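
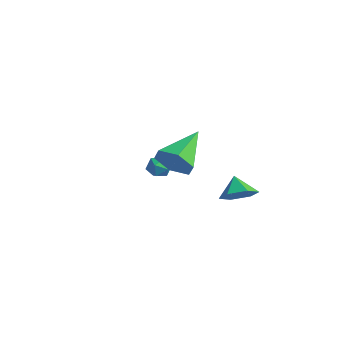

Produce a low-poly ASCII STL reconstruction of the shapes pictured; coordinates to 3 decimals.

solid 
facet normal 0.296 -0.858 -0.419
outer loop
vertex 2.551 -0.734 0.513
vertex 2.166 -1.224 1.244
vertex 1.638 -1.026 0.466
endloop
endfacet
facet normal -0.187 0.697 -0.692
outer loop
vertex 2.551 -0.734 0.513
vertex 1.638 -1.026 0.466
vertex 1.534 0.604 2.136
endloop
endfacet
facet normal 0.296 -0.858 -0.420
outer loop
vertex 1.638 -1.026 0.466
vertex 2.166 -1.224 1.244
vertex 1.253 -1.516 1.196
endloop
endfacet
facet normal -0.915 0.258 -0.309
outer loop
vertex 1.638 -1.026 0.466
vertex 1.253 -1.516 1.196
vertex 1.534 0.604 2.136
endloop
endfacet
facet normal 0.296 -0.858 -0.419
outer loop
vertex 1.253 -1.516 1.196
vertex 2.166 -1.224 1.244
vertex 1.78 -1.714 1.974
endloop
endfacet
facet normal -0.836 -0.126 0.534
outer loop
vertex 1.253 -1.516 1.196
vertex 1.78 -1.714 1.974
vertex 1.534 0.604 2.136
endloop
endfacet
facet normal 0.297 -0.858 -0.419
outer loop
vertex 1.78 -1.714 1.974
vertex 2.166 -1.224 1.244
vertex 2.693 -1.421 2.021
endloop
endfacet
facet normal -0.028 -0.073 0.997
outer loop
vertex 1.78 -1.714 1.974
vertex 2.693 -1.421 2.021
vertex 1.534 0.604 2.136
endloop
endfacet
facet normal 0.297 -0.858 -0.419
outer loop
vertex 2.693 -1.421 2.021
vertex 2.166 -1.224 1.244
vertex 3.079 -0.931 1.291
endloop
endfacet
facet normal 0.699 0.365 0.615
outer loop
vertex 2.693 -1.421 2.021
vertex 3.079 -0.931 1.291
vertex 1.534 0.604 2.136
endloop
endfacet
facet normal 0.297 -0.858 -0.419
outer loop
vertex 3.079 -0.931 1.291
vertex 2.166 -1.224 1.244
vertex 2.551 -0.734 0.513
endloop
endfacet
facet normal 0.620 0.750 -0.230
outer loop
vertex 3.079 -0.931 1.291
vertex 2.551 -0.734 0.513
vertex 1.534 0.604 2.136
endloop
endfacet
facet normal 0.657 -0.297 -0.693
outer loop
vertex 4.042 1.175 -0.499
vertex 3.435 1.244 -1.104
vertex 3.935 1.918 -0.919
endloop
endfacet
facet normal 0.227 0.504 0.833
outer loop
vertex 4.042 1.175 -0.499
vertex 3.935 1.918 -0.919
vertex 2.745 1.556 -0.376
endloop
endfacet
facet normal 0.656 -0.297 -0.694
outer loop
vertex 3.935 1.918 -0.919
vertex 3.435 1.244 -1.104
vertex 3.328 1.987 -1.523
endloop
endfacet
facet normal -0.164 0.948 0.273
outer loop
vertex 3.935 1.918 -0.919
vertex 3.328 1.987 -1.523
vertex 2.745 1.556 -0.376
endloop
endfacet
facet normal 0.656 -0.297 -0.694
outer loop
vertex 3.328 1.987 -1.523
vertex 3.435 1.244 -1.104
vertex 2.827 1.313 -1.709
endloop
endfacet
facet normal -0.771 0.617 -0.160
outer loop
vertex 3.328 1.987 -1.523
vertex 2.827 1.313 -1.709
vertex 2.745 1.556 -0.376
endloop
endfacet
facet normal 0.656 -0.297 -0.693
outer loop
vertex 2.827 1.313 -1.709
vertex 3.435 1.244 -1.104
vertex 2.934 0.57 -1.289
endloop
endfacet
facet normal -0.987 -0.160 -0.032
outer loop
vertex 2.827 1.313 -1.709
vertex 2.934 0.57 -1.289
vertex 2.745 1.556 -0.376
endloop
endfacet
facet normal 0.657 -0.298 -0.693
outer loop
vertex 2.934 0.57 -1.289
vertex 3.435 1.244 -1.104
vertex 3.541 0.501 -0.684
endloop
endfacet
facet normal -0.596 -0.604 0.529
outer loop
vertex 2.934 0.57 -1.289
vertex 3.541 0.501 -0.684
vertex 2.745 1.556 -0.376
endloop
endfacet
facet normal 0.657 -0.298 -0.693
outer loop
vertex 3.541 0.501 -0.684
vertex 3.435 1.244 -1.104
vertex 4.042 1.175 -0.499
endloop
endfacet
facet normal 0.011 -0.272 0.962
outer loop
vertex 3.541 0.501 -0.684
vertex 4.042 1.175 -0.499
vertex 2.745 1.556 -0.376
endloop
endfacet
facet normal -0.810 0.561 -0.172
outer loop
vertex -2.699 2.086 -2.773
vertex -3.068 1.636 -2.504
vertex -2.82 2.105 -2.143
endloop
endfacet
facet normal -0.232 0.970 -0.074
outer loop
vertex -2.699 2.086 -2.773
vertex -2.82 2.105 -2.143
vertex -2.229 2.23 -2.36
endloop
endfacet
facet normal 0.254 0.786 -0.563
outer loop
vertex -2.699 2.086 -2.773
vertex -2.229 2.23 -2.36
vertex -2.113 1.838 -2.855
endloop
endfacet
facet normal -0.023 0.266 -0.964
outer loop
vertex -2.699 2.086 -2.773
vertex -2.113 1.838 -2.855
vertex -2.631 1.471 -2.944
endloop
endfacet
facet normal -0.680 0.126 -0.722
outer loop
vertex -2.699 2.086 -2.773
vertex -2.631 1.471 -2.944
vertex -3.068 1.636 -2.504
endloop
endfacet
facet normal 0.036 0.820 0.571
outer loop
vertex -2.229 2.23 -2.36
vertex -2.82 2.105 -2.143
vertex -2.309 1.869 -1.836
endloop
endfacet
facet normal -0.898 0.159 0.411
outer loop
vertex -2.82 2.105 -2.143
vertex -3.068 1.636 -2.504
vertex -2.827 1.502 -1.925
endloop
endfacet
facet normal -0.688 -0.544 -0.480
outer loop
vertex -3.068 1.636 -2.504
vertex -2.631 1.471 -2.944
vertex -2.711 1.11 -2.42
endloop
endfacet
facet normal 0.375 -0.319 -0.870
outer loop
vertex -2.631 1.471 -2.944
vertex -2.113 1.838 -2.855
vertex -2.12 1.235 -2.637
endloop
endfacet
facet normal 0.823 0.523 -0.221
outer loop
vertex -2.113 1.838 -2.855
vertex -2.229 2.23 -2.36
vertex -1.872 1.704 -2.276
endloop
endfacet
facet normal 0.023 -0.266 0.964
outer loop
vertex -2.241 1.254 -2.007
vertex -2.309 1.869 -1.836
vertex -2.827 1.502 -1.925
endloop
endfacet
facet normal -0.254 -0.786 0.563
outer loop
vertex -2.241 1.254 -2.007
vertex -2.827 1.502 -1.925
vertex -2.711 1.11 -2.42
endloop
endfacet
facet normal 0.232 -0.970 0.074
outer loop
vertex -2.241 1.254 -2.007
vertex -2.711 1.11 -2.42
vertex -2.12 1.235 -2.637
endloop
endfacet
facet normal 0.810 -0.561 0.172
outer loop
vertex -2.241 1.254 -2.007
vertex -2.12 1.235 -2.637
vertex -1.872 1.704 -2.276
endloop
endfacet
facet normal 0.680 -0.126 0.722
outer loop
vertex -2.241 1.254 -2.007
vertex -1.872 1.704 -2.276
vertex -2.309 1.869 -1.836
endloop
endfacet
facet normal -0.375 0.319 0.870
outer loop
vertex -2.827 1.502 -1.925
vertex -2.309 1.869 -1.836
vertex -2.82 2.105 -2.143
endloop
endfacet
facet normal -0.823 -0.523 0.221
outer loop
vertex -2.711 1.11 -2.42
vertex -2.827 1.502 -1.925
vertex -3.068 1.636 -2.504
endloop
endfacet
facet normal -0.036 -0.820 -0.571
outer loop
vertex -2.12 1.235 -2.637
vertex -2.711 1.11 -2.42
vertex -2.631 1.471 -2.944
endloop
endfacet
facet normal 0.898 -0.159 -0.411
outer loop
vertex -1.872 1.704 -2.276
vertex -2.12 1.235 -2.637
vertex -2.113 1.838 -2.855
endloop
endfacet
facet normal 0.688 0.544 0.480
outer loop
vertex -2.309 1.869 -1.836
vertex -1.872 1.704 -2.276
vertex -2.229 2.23 -2.36
endloop
endfacet

endsolid


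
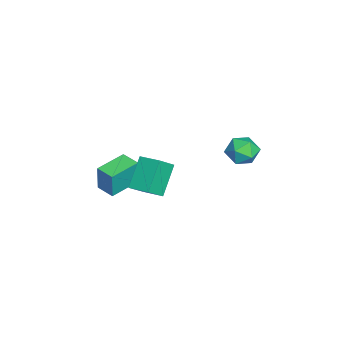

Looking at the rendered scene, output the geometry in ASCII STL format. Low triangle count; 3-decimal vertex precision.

solid 
facet normal -0.523 -0.835 -0.169
outer loop
vertex 1.932 -2.124 2.501
vertex 1.16 -1.461 1.614
vertex 3.152 -2.601 1.083
endloop
endfacet
facet normal 0.572 -0.491 0.657
outer loop
vertex 3.78 -1.599 1.286
vertex 1.932 -2.124 2.501
vertex 3.152 -2.601 1.083
endloop
endfacet
facet normal -0.523 -0.835 -0.169
outer loop
vertex 3.152 -2.601 1.083
vertex 1.16 -1.461 1.614
vertex 2.38 -1.938 0.196
endloop
endfacet
facet normal 0.632 -0.247 -0.735
outer loop
vertex 2.38 -1.938 0.196
vertex 3.78 -1.599 1.286
vertex 3.152 -2.601 1.083
endloop
endfacet
facet normal -0.632 0.247 0.735
outer loop
vertex 1.932 -2.124 2.501
vertex 1.788 -0.459 1.817
vertex 1.16 -1.461 1.614
endloop
endfacet
facet normal 0.572 -0.491 0.657
outer loop
vertex 2.56 -1.122 2.704
vertex 1.932 -2.124 2.501
vertex 3.78 -1.599 1.286
endloop
endfacet
facet normal -0.632 0.247 0.735
outer loop
vertex 2.56 -1.122 2.704
vertex 1.788 -0.459 1.817
vertex 1.932 -2.124 2.501
endloop
endfacet
facet normal -0.572 0.491 -0.657
outer loop
vertex 1.16 -1.461 1.614
vertex 1.788 -0.459 1.817
vertex 2.38 -1.938 0.196
endloop
endfacet
facet normal 0.632 -0.247 -0.735
outer loop
vertex 3.008 -0.936 0.399
vertex 3.78 -1.599 1.286
vertex 2.38 -1.938 0.196
endloop
endfacet
facet normal -0.572 0.491 -0.657
outer loop
vertex 2.38 -1.938 0.196
vertex 1.788 -0.459 1.817
vertex 3.008 -0.936 0.399
endloop
endfacet
facet normal 0.523 0.835 0.169
outer loop
vertex 3.008 -0.936 0.399
vertex 2.56 -1.122 2.704
vertex 3.78 -1.599 1.286
endloop
endfacet
facet normal 0.523 0.835 0.169
outer loop
vertex 1.788 -0.459 1.817
vertex 2.56 -1.122 2.704
vertex 3.008 -0.936 0.399
endloop
endfacet
facet normal 0.411 0.864 -0.289
outer loop
vertex 2.322 3.321 2.528
vertex 2.002 3.733 3.305
vertex 2.847 3.33 3.302
endloop
endfacet
facet normal 0.785 0.310 -0.536
outer loop
vertex 2.322 3.321 2.528
vertex 2.847 3.33 3.302
vertex 2.797 2.555 2.781
endloop
endfacet
facet normal 0.348 -0.093 -0.933
outer loop
vertex 2.322 3.321 2.528
vertex 2.797 2.555 2.781
vertex 1.92 2.478 2.462
endloop
endfacet
facet normal -0.296 0.214 -0.931
outer loop
vertex 2.322 3.321 2.528
vertex 1.92 2.478 2.462
vertex 1.43 3.206 2.785
endloop
endfacet
facet normal -0.258 0.806 -0.533
outer loop
vertex 2.322 3.321 2.528
vertex 1.43 3.206 2.785
vertex 2.002 3.733 3.305
endloop
endfacet
facet normal 0.997 -0.080 0.024
outer loop
vertex 2.797 2.555 2.781
vertex 2.847 3.33 3.302
vertex 2.77 2.494 3.715
endloop
endfacet
facet normal 0.392 0.818 0.422
outer loop
vertex 2.847 3.33 3.302
vertex 2.002 3.733 3.305
vertex 2.28 3.222 4.038
endloop
endfacet
facet normal -0.691 0.723 0.027
outer loop
vertex 2.002 3.733 3.305
vertex 1.43 3.206 2.785
vertex 1.403 3.145 3.719
endloop
endfacet
facet normal -0.753 -0.234 -0.615
outer loop
vertex 1.43 3.206 2.785
vertex 1.92 2.478 2.462
vertex 1.353 2.37 3.198
endloop
endfacet
facet normal 0.289 -0.730 -0.619
outer loop
vertex 1.92 2.478 2.462
vertex 2.797 2.555 2.781
vertex 2.198 1.967 3.195
endloop
endfacet
facet normal 0.296 -0.214 0.931
outer loop
vertex 1.878 2.379 3.972
vertex 2.77 2.494 3.715
vertex 2.28 3.222 4.038
endloop
endfacet
facet normal -0.348 0.093 0.933
outer loop
vertex 1.878 2.379 3.972
vertex 2.28 3.222 4.038
vertex 1.403 3.145 3.719
endloop
endfacet
facet normal -0.785 -0.310 0.536
outer loop
vertex 1.878 2.379 3.972
vertex 1.403 3.145 3.719
vertex 1.353 2.37 3.198
endloop
endfacet
facet normal -0.411 -0.864 0.289
outer loop
vertex 1.878 2.379 3.972
vertex 1.353 2.37 3.198
vertex 2.198 1.967 3.195
endloop
endfacet
facet normal 0.258 -0.806 0.533
outer loop
vertex 1.878 2.379 3.972
vertex 2.198 1.967 3.195
vertex 2.77 2.494 3.715
endloop
endfacet
facet normal 0.753 0.234 0.615
outer loop
vertex 2.28 3.222 4.038
vertex 2.77 2.494 3.715
vertex 2.847 3.33 3.302
endloop
endfacet
facet normal -0.289 0.730 0.619
outer loop
vertex 1.403 3.145 3.719
vertex 2.28 3.222 4.038
vertex 2.002 3.733 3.305
endloop
endfacet
facet normal -0.997 0.080 -0.024
outer loop
vertex 1.353 2.37 3.198
vertex 1.403 3.145 3.719
vertex 1.43 3.206 2.785
endloop
endfacet
facet normal -0.392 -0.818 -0.422
outer loop
vertex 2.198 1.967 3.195
vertex 1.353 2.37 3.198
vertex 1.92 2.478 2.462
endloop
endfacet
facet normal 0.691 -0.723 -0.027
outer loop
vertex 2.77 2.494 3.715
vertex 2.198 1.967 3.195
vertex 2.797 2.555 2.781
endloop
endfacet
facet normal -0.739 0.669 0.075
outer loop
vertex -3.409 -3.392 -1.432
vertex -2.678 -2.575 -1.519
vertex -3.589 -3.406 -3.082
endloop
endfacet
facet normal -0.665 -0.743 0.079
outer loop
vertex -2.222 -4.645 -3.221
vertex -3.409 -3.392 -1.432
vertex -3.589 -3.406 -3.082
endloop
endfacet
facet normal -0.739 0.669 0.075
outer loop
vertex -3.589 -3.406 -3.082
vertex -2.678 -2.575 -1.519
vertex -2.858 -2.589 -3.169
endloop
endfacet
facet normal -0.109 -0.009 -0.994
outer loop
vertex -2.858 -2.589 -3.169
vertex -2.222 -4.645 -3.221
vertex -3.589 -3.406 -3.082
endloop
endfacet
facet normal 0.109 0.009 0.994
outer loop
vertex -3.409 -3.392 -1.432
vertex -1.311 -3.814 -1.658
vertex -2.678 -2.575 -1.519
endloop
endfacet
facet normal -0.665 -0.743 0.079
outer loop
vertex -2.042 -4.631 -1.571
vertex -3.409 -3.392 -1.432
vertex -2.222 -4.645 -3.221
endloop
endfacet
facet normal 0.109 0.009 0.994
outer loop
vertex -2.042 -4.631 -1.571
vertex -1.311 -3.814 -1.658
vertex -3.409 -3.392 -1.432
endloop
endfacet
facet normal 0.665 0.743 -0.079
outer loop
vertex -2.678 -2.575 -1.519
vertex -1.311 -3.814 -1.658
vertex -2.858 -2.589 -3.169
endloop
endfacet
facet normal -0.109 -0.009 -0.994
outer loop
vertex -1.491 -3.828 -3.308
vertex -2.222 -4.645 -3.221
vertex -2.858 -2.589 -3.169
endloop
endfacet
facet normal 0.665 0.743 -0.079
outer loop
vertex -2.858 -2.589 -3.169
vertex -1.311 -3.814 -1.658
vertex -1.491 -3.828 -3.308
endloop
endfacet
facet normal 0.739 -0.669 -0.075
outer loop
vertex -1.491 -3.828 -3.308
vertex -2.042 -4.631 -1.571
vertex -2.222 -4.645 -3.221
endloop
endfacet
facet normal 0.739 -0.669 -0.075
outer loop
vertex -1.311 -3.814 -1.658
vertex -2.042 -4.631 -1.571
vertex -1.491 -3.828 -3.308
endloop
endfacet

endsolid


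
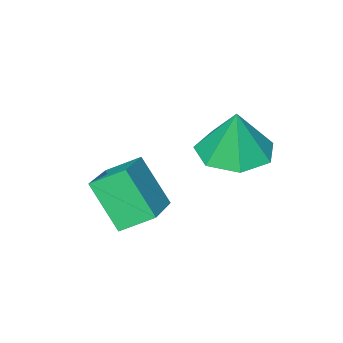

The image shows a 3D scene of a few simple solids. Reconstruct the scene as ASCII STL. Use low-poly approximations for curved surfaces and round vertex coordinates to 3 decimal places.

solid 
facet normal -0.642 0.587 0.493
outer loop
vertex -0.052 -2.65 1.315
vertex 1.338 -1.603 1.879
vertex -0.225 -1.671 -0.077
endloop
endfacet
facet normal -0.760 -0.573 -0.308
outer loop
vertex 0.482 -2.317 -0.619
vertex -0.052 -2.65 1.315
vertex -0.225 -1.671 -0.077
endloop
endfacet
facet normal -0.642 0.588 0.493
outer loop
vertex -0.225 -1.671 -0.077
vertex 1.338 -1.603 1.879
vertex 1.166 -0.624 0.487
endloop
endfacet
facet normal -0.101 0.572 -0.814
outer loop
vertex 1.166 -0.624 0.487
vertex 0.482 -2.317 -0.619
vertex -0.225 -1.671 -0.077
endloop
endfacet
facet normal 0.101 -0.572 0.814
outer loop
vertex -0.052 -2.65 1.315
vertex 2.045 -2.249 1.337
vertex 1.338 -1.603 1.879
endloop
endfacet
facet normal -0.760 -0.572 -0.308
outer loop
vertex 0.654 -3.296 0.773
vertex -0.052 -2.65 1.315
vertex 0.482 -2.317 -0.619
endloop
endfacet
facet normal 0.101 -0.572 0.814
outer loop
vertex 0.654 -3.296 0.773
vertex 2.045 -2.249 1.337
vertex -0.052 -2.65 1.315
endloop
endfacet
facet normal 0.760 0.572 0.309
outer loop
vertex 1.338 -1.603 1.879
vertex 2.045 -2.249 1.337
vertex 1.166 -0.624 0.487
endloop
endfacet
facet normal -0.101 0.572 -0.814
outer loop
vertex 1.872 -1.27 -0.055
vertex 0.482 -2.317 -0.619
vertex 1.166 -0.624 0.487
endloop
endfacet
facet normal 0.760 0.572 0.308
outer loop
vertex 1.166 -0.624 0.487
vertex 2.045 -2.249 1.337
vertex 1.872 -1.27 -0.055
endloop
endfacet
facet normal 0.642 -0.587 -0.492
outer loop
vertex 1.872 -1.27 -0.055
vertex 0.654 -3.296 0.773
vertex 0.482 -2.317 -0.619
endloop
endfacet
facet normal 0.642 -0.587 -0.493
outer loop
vertex 2.045 -2.249 1.337
vertex 0.654 -3.296 0.773
vertex 1.872 -1.27 -0.055
endloop
endfacet
facet normal -0.115 -0.157 -0.981
outer loop
vertex -0.712 0.471 1.907
vertex -1.309 -0.392 2.115
vertex -1.624 0.623 1.99
endloop
endfacet
facet normal 0.185 0.911 0.369
outer loop
vertex -0.712 0.471 1.907
vertex -1.624 0.623 1.99
vertex -1.131 -0.148 3.645
endloop
endfacet
facet normal -0.114 -0.156 -0.981
outer loop
vertex -1.624 0.623 1.99
vertex -1.309 -0.392 2.115
vertex -2.299 0.011 2.166
endloop
endfacet
facet normal -0.516 0.708 0.483
outer loop
vertex -1.624 0.623 1.99
vertex -2.299 0.011 2.166
vertex -1.131 -0.148 3.645
endloop
endfacet
facet normal -0.114 -0.157 -0.981
outer loop
vertex -2.299 0.011 2.166
vertex -1.309 -0.392 2.115
vertex -2.229 -0.905 2.304
endloop
endfacet
facet normal -0.783 0.034 0.622
outer loop
vertex -2.299 0.011 2.166
vertex -2.229 -0.905 2.304
vertex -1.131 -0.148 3.645
endloop
endfacet
facet normal -0.115 -0.156 -0.981
outer loop
vertex -2.229 -0.905 2.304
vertex -1.309 -0.392 2.115
vertex -1.466 -1.434 2.299
endloop
endfacet
facet normal -0.414 -0.604 0.680
outer loop
vertex -2.229 -0.905 2.304
vertex -1.466 -1.434 2.299
vertex -1.131 -0.148 3.645
endloop
endfacet
facet normal -0.114 -0.156 -0.981
outer loop
vertex -1.466 -1.434 2.299
vertex -1.309 -0.392 2.115
vertex -0.585 -1.179 2.156
endloop
endfacet
facet normal 0.310 -0.725 0.615
outer loop
vertex -1.466 -1.434 2.299
vertex -0.585 -1.179 2.156
vertex -1.131 -0.148 3.645
endloop
endfacet
facet normal -0.115 -0.157 -0.981
outer loop
vertex -0.585 -1.179 2.156
vertex -1.309 -0.392 2.115
vertex -0.249 -0.331 1.981
endloop
endfacet
facet normal 0.847 -0.238 0.475
outer loop
vertex -0.585 -1.179 2.156
vertex -0.249 -0.331 1.981
vertex -1.131 -0.148 3.645
endloop
endfacet
facet normal -0.115 -0.157 -0.981
outer loop
vertex -0.249 -0.331 1.981
vertex -1.309 -0.392 2.115
vertex -0.712 0.471 1.907
endloop
endfacet
facet normal 0.791 0.490 0.365
outer loop
vertex -0.249 -0.331 1.981
vertex -0.712 0.471 1.907
vertex -1.131 -0.148 3.645
endloop
endfacet

endsolid


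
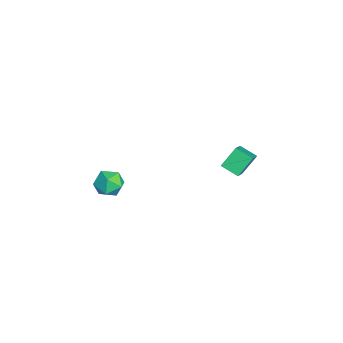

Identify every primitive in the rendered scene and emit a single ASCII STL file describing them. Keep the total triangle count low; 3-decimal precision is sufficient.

solid 
facet normal 0.364 0.864 -0.348
outer loop
vertex -2.073 -2.619 0.423
vertex -2.697 -2.166 0.895
vertex -1.895 -2.353 1.269
endloop
endfacet
facet normal 0.878 0.372 -0.302
outer loop
vertex -2.073 -2.619 0.423
vertex -1.895 -2.353 1.269
vertex -1.642 -3.175 0.991
endloop
endfacet
facet normal 0.687 -0.185 -0.703
outer loop
vertex -2.073 -2.619 0.423
vertex -1.642 -3.175 0.991
vertex -2.287 -3.497 0.445
endloop
endfacet
facet normal 0.054 -0.038 -0.998
outer loop
vertex -2.073 -2.619 0.423
vertex -2.287 -3.497 0.445
vertex -2.94 -2.873 0.386
endloop
endfacet
facet normal -0.146 0.611 -0.778
outer loop
vertex -2.073 -2.619 0.423
vertex -2.94 -2.873 0.386
vertex -2.697 -2.166 0.895
endloop
endfacet
facet normal 0.913 0.154 0.377
outer loop
vertex -1.642 -3.175 0.991
vertex -1.895 -2.353 1.269
vertex -2.0 -3.067 1.814
endloop
endfacet
facet normal 0.081 0.950 0.302
outer loop
vertex -1.895 -2.353 1.269
vertex -2.697 -2.166 0.895
vertex -2.653 -2.443 1.755
endloop
endfacet
facet normal -0.744 0.540 -0.394
outer loop
vertex -2.697 -2.166 0.895
vertex -2.94 -2.873 0.386
vertex -3.298 -2.765 1.209
endloop
endfacet
facet normal -0.420 -0.511 -0.750
outer loop
vertex -2.94 -2.873 0.386
vertex -2.287 -3.497 0.445
vertex -3.045 -3.587 0.931
endloop
endfacet
facet normal 0.604 -0.749 -0.272
outer loop
vertex -2.287 -3.497 0.445
vertex -1.642 -3.175 0.991
vertex -2.243 -3.774 1.305
endloop
endfacet
facet normal -0.054 0.038 0.998
outer loop
vertex -2.867 -3.321 1.777
vertex -2.0 -3.067 1.814
vertex -2.653 -2.443 1.755
endloop
endfacet
facet normal -0.687 0.185 0.703
outer loop
vertex -2.867 -3.321 1.777
vertex -2.653 -2.443 1.755
vertex -3.298 -2.765 1.209
endloop
endfacet
facet normal -0.878 -0.372 0.302
outer loop
vertex -2.867 -3.321 1.777
vertex -3.298 -2.765 1.209
vertex -3.045 -3.587 0.931
endloop
endfacet
facet normal -0.364 -0.864 0.348
outer loop
vertex -2.867 -3.321 1.777
vertex -3.045 -3.587 0.931
vertex -2.243 -3.774 1.305
endloop
endfacet
facet normal 0.146 -0.611 0.778
outer loop
vertex -2.867 -3.321 1.777
vertex -2.243 -3.774 1.305
vertex -2.0 -3.067 1.814
endloop
endfacet
facet normal 0.420 0.511 0.750
outer loop
vertex -2.653 -2.443 1.755
vertex -2.0 -3.067 1.814
vertex -1.895 -2.353 1.269
endloop
endfacet
facet normal -0.604 0.749 0.272
outer loop
vertex -3.298 -2.765 1.209
vertex -2.653 -2.443 1.755
vertex -2.697 -2.166 0.895
endloop
endfacet
facet normal -0.913 -0.154 -0.377
outer loop
vertex -3.045 -3.587 0.931
vertex -3.298 -2.765 1.209
vertex -2.94 -2.873 0.386
endloop
endfacet
facet normal -0.081 -0.950 -0.302
outer loop
vertex -2.243 -3.774 1.305
vertex -3.045 -3.587 0.931
vertex -2.287 -3.497 0.445
endloop
endfacet
facet normal 0.744 -0.540 0.394
outer loop
vertex -2.0 -3.067 1.814
vertex -2.243 -3.774 1.305
vertex -1.642 -3.175 0.991
endloop
endfacet
facet normal -0.373 0.617 0.693
outer loop
vertex -4.04 3.934 2.103
vertex -2.45 3.478 3.365
vertex -3.483 4.735 1.69
endloop
endfacet
facet normal -0.764 0.219 -0.606
outer loop
vertex -2.99 3.922 0.775
vertex -4.04 3.934 2.103
vertex -3.483 4.735 1.69
endloop
endfacet
facet normal -0.374 0.616 0.693
outer loop
vertex -3.483 4.735 1.69
vertex -2.45 3.478 3.365
vertex -1.893 4.28 2.952
endloop
endfacet
facet normal 0.525 0.757 -0.389
outer loop
vertex -1.893 4.28 2.952
vertex -2.99 3.922 0.775
vertex -3.483 4.735 1.69
endloop
endfacet
facet normal -0.526 -0.757 0.389
outer loop
vertex -4.04 3.934 2.103
vertex -1.957 2.665 2.45
vertex -2.45 3.478 3.365
endloop
endfacet
facet normal -0.764 0.219 -0.606
outer loop
vertex -3.547 3.12 1.188
vertex -4.04 3.934 2.103
vertex -2.99 3.922 0.775
endloop
endfacet
facet normal -0.526 -0.756 0.390
outer loop
vertex -3.547 3.12 1.188
vertex -1.957 2.665 2.45
vertex -4.04 3.934 2.103
endloop
endfacet
facet normal 0.765 -0.219 0.606
outer loop
vertex -2.45 3.478 3.365
vertex -1.957 2.665 2.45
vertex -1.893 4.28 2.952
endloop
endfacet
facet normal 0.526 0.756 -0.389
outer loop
vertex -1.4 3.466 2.037
vertex -2.99 3.922 0.775
vertex -1.893 4.28 2.952
endloop
endfacet
facet normal 0.764 -0.219 0.607
outer loop
vertex -1.893 4.28 2.952
vertex -1.957 2.665 2.45
vertex -1.4 3.466 2.037
endloop
endfacet
facet normal 0.373 -0.616 -0.693
outer loop
vertex -1.4 3.466 2.037
vertex -3.547 3.12 1.188
vertex -2.99 3.922 0.775
endloop
endfacet
facet normal 0.373 -0.617 -0.693
outer loop
vertex -1.957 2.665 2.45
vertex -3.547 3.12 1.188
vertex -1.4 3.466 2.037
endloop
endfacet

endsolid


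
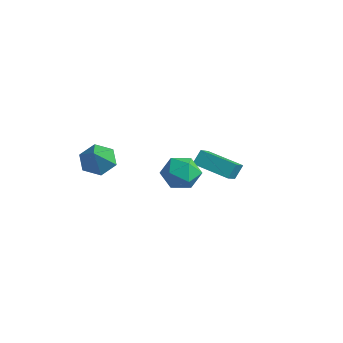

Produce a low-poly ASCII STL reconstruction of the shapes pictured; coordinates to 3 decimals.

solid 
facet normal 0.168 0.984 0.060
outer loop
vertex 2.364 0.009 0.73
vertex 2.333 -0.056 1.884
vertex 3.335 -0.193 1.324
endloop
endfacet
facet normal 0.469 0.710 -0.526
outer loop
vertex 2.364 0.009 0.73
vertex 3.335 -0.193 1.324
vertex 3.122 -0.776 0.347
endloop
endfacet
facet normal -0.045 0.403 -0.914
outer loop
vertex 2.364 0.009 0.73
vertex 3.122 -0.776 0.347
vertex 1.988 -0.998 0.305
endloop
endfacet
facet normal -0.663 0.487 -0.569
outer loop
vertex 2.364 0.009 0.73
vertex 1.988 -0.998 0.305
vertex 1.5 -0.553 1.255
endloop
endfacet
facet normal -0.531 0.847 0.033
outer loop
vertex 2.364 0.009 0.73
vertex 1.5 -0.553 1.255
vertex 2.333 -0.056 1.884
endloop
endfacet
facet normal 0.926 0.200 -0.321
outer loop
vertex 3.122 -0.776 0.347
vertex 3.335 -0.193 1.324
vertex 3.56 -1.327 1.265
endloop
endfacet
facet normal 0.439 0.644 0.627
outer loop
vertex 3.335 -0.193 1.324
vertex 2.333 -0.056 1.884
vertex 3.072 -0.882 2.215
endloop
endfacet
facet normal -0.693 0.422 0.584
outer loop
vertex 2.333 -0.056 1.884
vertex 1.5 -0.553 1.255
vertex 1.938 -1.104 2.173
endloop
endfacet
facet normal -0.906 -0.160 -0.391
outer loop
vertex 1.5 -0.553 1.255
vertex 1.988 -0.998 0.305
vertex 1.725 -1.687 1.196
endloop
endfacet
facet normal 0.093 -0.297 -0.950
outer loop
vertex 1.988 -0.998 0.305
vertex 3.122 -0.776 0.347
vertex 2.727 -1.824 0.636
endloop
endfacet
facet normal 0.663 -0.487 0.569
outer loop
vertex 2.696 -1.889 1.79
vertex 3.56 -1.327 1.265
vertex 3.072 -0.882 2.215
endloop
endfacet
facet normal 0.045 -0.403 0.914
outer loop
vertex 2.696 -1.889 1.79
vertex 3.072 -0.882 2.215
vertex 1.938 -1.104 2.173
endloop
endfacet
facet normal -0.469 -0.710 0.526
outer loop
vertex 2.696 -1.889 1.79
vertex 1.938 -1.104 2.173
vertex 1.725 -1.687 1.196
endloop
endfacet
facet normal -0.168 -0.984 -0.060
outer loop
vertex 2.696 -1.889 1.79
vertex 1.725 -1.687 1.196
vertex 2.727 -1.824 0.636
endloop
endfacet
facet normal 0.531 -0.847 -0.033
outer loop
vertex 2.696 -1.889 1.79
vertex 2.727 -1.824 0.636
vertex 3.56 -1.327 1.265
endloop
endfacet
facet normal 0.906 0.160 0.391
outer loop
vertex 3.072 -0.882 2.215
vertex 3.56 -1.327 1.265
vertex 3.335 -0.193 1.324
endloop
endfacet
facet normal -0.093 0.297 0.950
outer loop
vertex 1.938 -1.104 2.173
vertex 3.072 -0.882 2.215
vertex 2.333 -0.056 1.884
endloop
endfacet
facet normal -0.926 -0.200 0.321
outer loop
vertex 1.725 -1.687 1.196
vertex 1.938 -1.104 2.173
vertex 1.5 -0.553 1.255
endloop
endfacet
facet normal -0.439 -0.644 -0.627
outer loop
vertex 2.727 -1.824 0.636
vertex 1.725 -1.687 1.196
vertex 1.988 -0.998 0.305
endloop
endfacet
facet normal 0.693 -0.422 -0.584
outer loop
vertex 3.56 -1.327 1.265
vertex 2.727 -1.824 0.636
vertex 3.122 -0.776 0.347
endloop
endfacet
facet normal -0.475 0.519 -0.711
outer loop
vertex -1.277 -2.06 0.466
vertex -2.158 -2.595 0.664
vertex -1.957 -1.703 1.181
endloop
endfacet
facet normal 0.735 0.513 0.443
outer loop
vertex -1.277 -2.06 0.466
vertex -1.957 -1.703 1.181
vertex -1.162 -3.685 2.156
endloop
endfacet
facet normal -0.475 0.519 -0.711
outer loop
vertex -1.957 -1.703 1.181
vertex -2.158 -2.595 0.664
vertex -2.839 -2.238 1.38
endloop
endfacet
facet normal -0.053 0.424 0.904
outer loop
vertex -1.957 -1.703 1.181
vertex -2.839 -2.238 1.38
vertex -1.162 -3.685 2.156
endloop
endfacet
facet normal -0.474 0.520 -0.710
outer loop
vertex -2.839 -2.238 1.38
vertex -2.158 -2.595 0.664
vertex -3.04 -3.129 0.862
endloop
endfacet
facet normal -0.600 -0.297 0.743
outer loop
vertex -2.839 -2.238 1.38
vertex -3.04 -3.129 0.862
vertex -1.162 -3.685 2.156
endloop
endfacet
facet normal -0.474 0.520 -0.711
outer loop
vertex -3.04 -3.129 0.862
vertex -2.158 -2.595 0.664
vertex -2.36 -3.486 0.147
endloop
endfacet
facet normal -0.358 -0.926 0.122
outer loop
vertex -3.04 -3.129 0.862
vertex -2.36 -3.486 0.147
vertex -1.162 -3.685 2.156
endloop
endfacet
facet normal -0.475 0.520 -0.710
outer loop
vertex -2.36 -3.486 0.147
vertex -2.158 -2.595 0.664
vertex -1.478 -2.951 -0.052
endloop
endfacet
facet normal 0.431 -0.836 -0.340
outer loop
vertex -2.36 -3.486 0.147
vertex -1.478 -2.951 -0.052
vertex -1.162 -3.685 2.156
endloop
endfacet
facet normal -0.475 0.520 -0.710
outer loop
vertex -1.478 -2.951 -0.052
vertex -2.158 -2.595 0.664
vertex -1.277 -2.06 0.466
endloop
endfacet
facet normal 0.977 -0.117 -0.179
outer loop
vertex -1.478 -2.951 -0.052
vertex -1.277 -2.06 0.466
vertex -1.162 -3.685 2.156
endloop
endfacet
facet normal -0.462 0.681 -0.567
outer loop
vertex -1.134 4.392 -1.258
vertex 0.789 5.214 -1.837
vertex -1.101 3.759 -2.045
endloop
endfacet
facet normal -0.886 -0.378 0.267
outer loop
vertex -0.089 2.266 -0.803
vertex -1.134 4.392 -1.258
vertex -1.101 3.759 -2.045
endloop
endfacet
facet normal -0.462 0.681 -0.567
outer loop
vertex -1.101 3.759 -2.045
vertex 0.789 5.214 -1.837
vertex 0.822 4.581 -2.624
endloop
endfacet
facet normal 0.033 -0.626 -0.779
outer loop
vertex 0.822 4.581 -2.624
vertex -0.089 2.266 -0.803
vertex -1.101 3.759 -2.045
endloop
endfacet
facet normal -0.033 0.626 0.779
outer loop
vertex -1.134 4.392 -1.258
vertex 1.801 3.721 -0.595
vertex 0.789 5.214 -1.837
endloop
endfacet
facet normal -0.886 -0.378 0.267
outer loop
vertex -0.122 2.899 -0.016
vertex -1.134 4.392 -1.258
vertex -0.089 2.266 -0.803
endloop
endfacet
facet normal -0.033 0.626 0.779
outer loop
vertex -0.122 2.899 -0.016
vertex 1.801 3.721 -0.595
vertex -1.134 4.392 -1.258
endloop
endfacet
facet normal 0.886 0.378 -0.267
outer loop
vertex 0.789 5.214 -1.837
vertex 1.801 3.721 -0.595
vertex 0.822 4.581 -2.624
endloop
endfacet
facet normal 0.033 -0.626 -0.779
outer loop
vertex 1.834 3.088 -1.382
vertex -0.089 2.266 -0.803
vertex 0.822 4.581 -2.624
endloop
endfacet
facet normal 0.886 0.378 -0.267
outer loop
vertex 0.822 4.581 -2.624
vertex 1.801 3.721 -0.595
vertex 1.834 3.088 -1.382
endloop
endfacet
facet normal 0.462 -0.681 0.567
outer loop
vertex 1.834 3.088 -1.382
vertex -0.122 2.899 -0.016
vertex -0.089 2.266 -0.803
endloop
endfacet
facet normal 0.462 -0.681 0.567
outer loop
vertex 1.801 3.721 -0.595
vertex -0.122 2.899 -0.016
vertex 1.834 3.088 -1.382
endloop
endfacet

endsolid


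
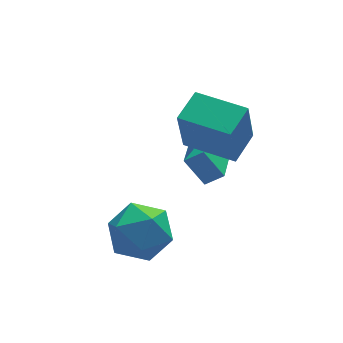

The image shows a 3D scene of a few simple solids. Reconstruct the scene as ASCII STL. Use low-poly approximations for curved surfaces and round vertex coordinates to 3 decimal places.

solid 
facet normal -0.722 -0.647 -0.246
outer loop
vertex 0.724 1.187 3.496
vertex -0.607 2.666 3.511
vertex 1.073 1.521 1.596
endloop
endfacet
facet normal 0.669 -0.743 -0.008
outer loop
vertex 2.047 2.394 1.929
vertex 0.724 1.187 3.496
vertex 1.073 1.521 1.596
endloop
endfacet
facet normal -0.722 -0.647 -0.246
outer loop
vertex 1.073 1.521 1.596
vertex -0.607 2.666 3.511
vertex -0.258 3.0 1.612
endloop
endfacet
facet normal 0.178 0.171 -0.969
outer loop
vertex -0.258 3.0 1.612
vertex 2.047 2.394 1.929
vertex 1.073 1.521 1.596
endloop
endfacet
facet normal -0.179 -0.170 0.969
outer loop
vertex 0.724 1.187 3.496
vertex 0.367 3.539 3.844
vertex -0.607 2.666 3.511
endloop
endfacet
facet normal 0.669 -0.743 -0.008
outer loop
vertex 1.698 2.06 3.828
vertex 0.724 1.187 3.496
vertex 2.047 2.394 1.929
endloop
endfacet
facet normal -0.178 -0.170 0.969
outer loop
vertex 1.698 2.06 3.828
vertex 0.367 3.539 3.844
vertex 0.724 1.187 3.496
endloop
endfacet
facet normal -0.669 0.743 0.008
outer loop
vertex -0.607 2.666 3.511
vertex 0.367 3.539 3.844
vertex -0.258 3.0 1.612
endloop
endfacet
facet normal 0.178 0.170 -0.969
outer loop
vertex 0.716 3.873 1.944
vertex 2.047 2.394 1.929
vertex -0.258 3.0 1.612
endloop
endfacet
facet normal -0.669 0.743 0.008
outer loop
vertex -0.258 3.0 1.612
vertex 0.367 3.539 3.844
vertex 0.716 3.873 1.944
endloop
endfacet
facet normal 0.722 0.647 0.246
outer loop
vertex 0.716 3.873 1.944
vertex 1.698 2.06 3.828
vertex 2.047 2.394 1.929
endloop
endfacet
facet normal 0.722 0.647 0.246
outer loop
vertex 0.367 3.539 3.844
vertex 1.698 2.06 3.828
vertex 0.716 3.873 1.944
endloop
endfacet
facet normal -0.775 0.261 -0.576
outer loop
vertex -0.113 3.338 0.334
vertex 0.712 4.872 -0.081
vertex 0.446 2.765 -0.678
endloop
endfacet
facet normal -0.461 -0.857 0.230
outer loop
vertex 1.088 2.548 -0.199
vertex -0.113 3.338 0.334
vertex 0.446 2.765 -0.678
endloop
endfacet
facet normal -0.775 0.261 -0.576
outer loop
vertex 0.446 2.765 -0.678
vertex 0.712 4.872 -0.081
vertex 1.27 4.298 -1.092
endloop
endfacet
facet normal 0.434 -0.445 -0.783
outer loop
vertex 1.27 4.298 -1.092
vertex 1.088 2.548 -0.199
vertex 0.446 2.765 -0.678
endloop
endfacet
facet normal -0.434 0.445 0.783
outer loop
vertex -0.113 3.338 0.334
vertex 1.354 4.655 0.398
vertex 0.712 4.872 -0.081
endloop
endfacet
facet normal -0.460 -0.857 0.232
outer loop
vertex 0.53 3.122 0.812
vertex -0.113 3.338 0.334
vertex 1.088 2.548 -0.199
endloop
endfacet
facet normal -0.433 0.445 0.784
outer loop
vertex 0.53 3.122 0.812
vertex 1.354 4.655 0.398
vertex -0.113 3.338 0.334
endloop
endfacet
facet normal 0.462 0.856 -0.231
outer loop
vertex 0.712 4.872 -0.081
vertex 1.354 4.655 0.398
vertex 1.27 4.298 -1.092
endloop
endfacet
facet normal 0.433 -0.445 -0.784
outer loop
vertex 1.913 4.082 -0.614
vertex 1.088 2.548 -0.199
vertex 1.27 4.298 -1.092
endloop
endfacet
facet normal 0.460 0.857 -0.231
outer loop
vertex 1.27 4.298 -1.092
vertex 1.354 4.655 0.398
vertex 1.913 4.082 -0.614
endloop
endfacet
facet normal 0.775 -0.261 0.576
outer loop
vertex 1.913 4.082 -0.614
vertex 0.53 3.122 0.812
vertex 1.088 2.548 -0.199
endloop
endfacet
facet normal 0.775 -0.261 0.576
outer loop
vertex 1.354 4.655 0.398
vertex 0.53 3.122 0.812
vertex 1.913 4.082 -0.614
endloop
endfacet
facet normal -0.210 0.947 0.242
outer loop
vertex -2.251 1.925 -0.563
vertex -3.441 1.617 -0.392
vertex -2.641 1.553 0.555
endloop
endfacet
facet normal 0.460 0.782 0.421
outer loop
vertex -2.251 1.925 -0.563
vertex -2.641 1.553 0.555
vertex -1.554 1.152 0.112
endloop
endfacet
facet normal 0.801 0.573 -0.171
outer loop
vertex -2.251 1.925 -0.563
vertex -1.554 1.152 0.112
vertex -1.682 0.967 -1.109
endloop
endfacet
facet normal 0.341 0.610 -0.715
outer loop
vertex -2.251 1.925 -0.563
vertex -1.682 0.967 -1.109
vertex -2.848 1.254 -1.42
endloop
endfacet
facet normal -0.284 0.841 -0.461
outer loop
vertex -2.251 1.925 -0.563
vertex -2.848 1.254 -1.42
vertex -3.441 1.617 -0.392
endloop
endfacet
facet normal 0.438 0.228 0.869
outer loop
vertex -1.554 1.152 0.112
vertex -2.641 1.553 0.555
vertex -2.312 0.366 0.7
endloop
endfacet
facet normal -0.647 0.495 0.580
outer loop
vertex -2.641 1.553 0.555
vertex -3.441 1.617 -0.392
vertex -3.478 0.653 0.389
endloop
endfacet
facet normal -0.766 0.323 -0.556
outer loop
vertex -3.441 1.617 -0.392
vertex -2.848 1.254 -1.42
vertex -3.606 0.468 -0.832
endloop
endfacet
facet normal 0.246 -0.050 -0.968
outer loop
vertex -2.848 1.254 -1.42
vertex -1.682 0.967 -1.109
vertex -2.519 0.067 -1.275
endloop
endfacet
facet normal 0.990 -0.109 -0.087
outer loop
vertex -1.682 0.967 -1.109
vertex -1.554 1.152 0.112
vertex -1.719 0.003 -0.328
endloop
endfacet
facet normal -0.341 -0.610 0.715
outer loop
vertex -2.909 -0.305 -0.157
vertex -2.312 0.366 0.7
vertex -3.478 0.653 0.389
endloop
endfacet
facet normal -0.801 -0.573 0.171
outer loop
vertex -2.909 -0.305 -0.157
vertex -3.478 0.653 0.389
vertex -3.606 0.468 -0.832
endloop
endfacet
facet normal -0.460 -0.782 -0.421
outer loop
vertex -2.909 -0.305 -0.157
vertex -3.606 0.468 -0.832
vertex -2.519 0.067 -1.275
endloop
endfacet
facet normal 0.210 -0.947 -0.242
outer loop
vertex -2.909 -0.305 -0.157
vertex -2.519 0.067 -1.275
vertex -1.719 0.003 -0.328
endloop
endfacet
facet normal 0.284 -0.841 0.461
outer loop
vertex -2.909 -0.305 -0.157
vertex -1.719 0.003 -0.328
vertex -2.312 0.366 0.7
endloop
endfacet
facet normal -0.246 0.050 0.968
outer loop
vertex -3.478 0.653 0.389
vertex -2.312 0.366 0.7
vertex -2.641 1.553 0.555
endloop
endfacet
facet normal -0.990 0.109 0.087
outer loop
vertex -3.606 0.468 -0.832
vertex -3.478 0.653 0.389
vertex -3.441 1.617 -0.392
endloop
endfacet
facet normal -0.438 -0.228 -0.869
outer loop
vertex -2.519 0.067 -1.275
vertex -3.606 0.468 -0.832
vertex -2.848 1.254 -1.42
endloop
endfacet
facet normal 0.647 -0.495 -0.580
outer loop
vertex -1.719 0.003 -0.328
vertex -2.519 0.067 -1.275
vertex -1.682 0.967 -1.109
endloop
endfacet
facet normal 0.766 -0.323 0.556
outer loop
vertex -2.312 0.366 0.7
vertex -1.719 0.003 -0.328
vertex -1.554 1.152 0.112
endloop
endfacet

endsolid


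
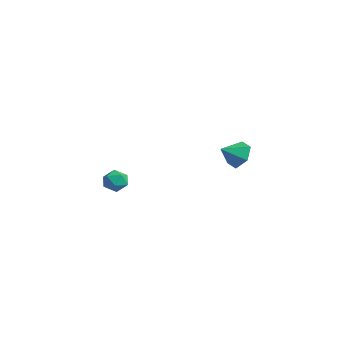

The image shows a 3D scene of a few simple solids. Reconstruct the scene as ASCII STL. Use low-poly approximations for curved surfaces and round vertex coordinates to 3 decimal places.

solid 
facet normal 0.070 0.867 -0.494
outer loop
vertex 2.829 2.704 -0.908
vertex 2.451 3.131 -0.212
vertex 3.345 3.037 -0.251
endloop
endfacet
facet normal 0.642 -0.757 -0.121
outer loop
vertex 2.829 2.704 -0.908
vertex 3.345 3.037 -0.251
vertex 2.369 2.109 0.372
endloop
endfacet
facet normal 0.069 0.866 -0.495
outer loop
vertex 3.345 3.037 -0.251
vertex 2.451 3.131 -0.212
vertex 2.967 3.465 0.445
endloop
endfacet
facet normal 0.717 -0.349 0.604
outer loop
vertex 3.345 3.037 -0.251
vertex 2.967 3.465 0.445
vertex 2.369 2.109 0.372
endloop
endfacet
facet normal 0.069 0.866 -0.495
outer loop
vertex 2.967 3.465 0.445
vertex 2.451 3.131 -0.212
vertex 2.073 3.559 0.484
endloop
endfacet
facet normal 0.036 -0.070 0.997
outer loop
vertex 2.967 3.465 0.445
vertex 2.073 3.559 0.484
vertex 2.369 2.109 0.372
endloop
endfacet
facet normal 0.069 0.866 -0.495
outer loop
vertex 2.073 3.559 0.484
vertex 2.451 3.131 -0.212
vertex 1.557 3.225 -0.173
endloop
endfacet
facet normal -0.719 -0.198 0.666
outer loop
vertex 2.073 3.559 0.484
vertex 1.557 3.225 -0.173
vertex 2.369 2.109 0.372
endloop
endfacet
facet normal 0.069 0.866 -0.495
outer loop
vertex 1.557 3.225 -0.173
vertex 2.451 3.131 -0.212
vertex 1.935 2.797 -0.869
endloop
endfacet
facet normal -0.793 -0.606 -0.058
outer loop
vertex 1.557 3.225 -0.173
vertex 1.935 2.797 -0.869
vertex 2.369 2.109 0.372
endloop
endfacet
facet normal 0.069 0.867 -0.494
outer loop
vertex 1.935 2.797 -0.869
vertex 2.451 3.131 -0.212
vertex 2.829 2.704 -0.908
endloop
endfacet
facet normal -0.112 -0.885 -0.452
outer loop
vertex 1.935 2.797 -0.869
vertex 2.829 2.704 -0.908
vertex 2.369 2.109 0.372
endloop
endfacet
facet normal -0.975 -0.070 -0.212
outer loop
vertex 2.161 -3.969 -0.925
vertex 2.039 -4.224 -0.279
vertex 2.014 -3.529 -0.395
endloop
endfacet
facet normal -0.673 0.466 -0.574
outer loop
vertex 2.161 -3.969 -0.925
vertex 2.014 -3.529 -0.395
vertex 2.52 -3.367 -0.857
endloop
endfacet
facet normal -0.144 0.196 -0.970
outer loop
vertex 2.161 -3.969 -0.925
vertex 2.52 -3.367 -0.857
vertex 2.857 -3.961 -1.027
endloop
endfacet
facet normal -0.119 -0.508 -0.853
outer loop
vertex 2.161 -3.969 -0.925
vertex 2.857 -3.961 -1.027
vertex 2.56 -4.491 -0.67
endloop
endfacet
facet normal -0.633 -0.672 -0.385
outer loop
vertex 2.161 -3.969 -0.925
vertex 2.56 -4.491 -0.67
vertex 2.039 -4.224 -0.279
endloop
endfacet
facet normal -0.386 0.917 -0.101
outer loop
vertex 2.52 -3.367 -0.857
vertex 2.014 -3.529 -0.395
vertex 2.62 -3.249 -0.17
endloop
endfacet
facet normal -0.873 0.050 0.485
outer loop
vertex 2.014 -3.529 -0.395
vertex 2.039 -4.224 -0.279
vertex 2.323 -3.779 0.187
endloop
endfacet
facet normal -0.320 -0.925 0.205
outer loop
vertex 2.039 -4.224 -0.279
vertex 2.56 -4.491 -0.67
vertex 2.66 -4.373 0.017
endloop
endfacet
facet normal 0.510 -0.659 -0.554
outer loop
vertex 2.56 -4.491 -0.67
vertex 2.857 -3.961 -1.027
vertex 3.166 -4.211 -0.445
endloop
endfacet
facet normal 0.469 0.478 -0.743
outer loop
vertex 2.857 -3.961 -1.027
vertex 2.52 -3.367 -0.857
vertex 3.141 -3.516 -0.561
endloop
endfacet
facet normal 0.119 0.508 0.853
outer loop
vertex 3.019 -3.771 0.085
vertex 2.62 -3.249 -0.17
vertex 2.323 -3.779 0.187
endloop
endfacet
facet normal 0.144 -0.196 0.970
outer loop
vertex 3.019 -3.771 0.085
vertex 2.323 -3.779 0.187
vertex 2.66 -4.373 0.017
endloop
endfacet
facet normal 0.673 -0.466 0.574
outer loop
vertex 3.019 -3.771 0.085
vertex 2.66 -4.373 0.017
vertex 3.166 -4.211 -0.445
endloop
endfacet
facet normal 0.975 0.070 0.212
outer loop
vertex 3.019 -3.771 0.085
vertex 3.166 -4.211 -0.445
vertex 3.141 -3.516 -0.561
endloop
endfacet
facet normal 0.633 0.672 0.385
outer loop
vertex 3.019 -3.771 0.085
vertex 3.141 -3.516 -0.561
vertex 2.62 -3.249 -0.17
endloop
endfacet
facet normal -0.510 0.659 0.554
outer loop
vertex 2.323 -3.779 0.187
vertex 2.62 -3.249 -0.17
vertex 2.014 -3.529 -0.395
endloop
endfacet
facet normal -0.469 -0.478 0.743
outer loop
vertex 2.66 -4.373 0.017
vertex 2.323 -3.779 0.187
vertex 2.039 -4.224 -0.279
endloop
endfacet
facet normal 0.386 -0.917 0.101
outer loop
vertex 3.166 -4.211 -0.445
vertex 2.66 -4.373 0.017
vertex 2.56 -4.491 -0.67
endloop
endfacet
facet normal 0.873 -0.050 -0.485
outer loop
vertex 3.141 -3.516 -0.561
vertex 3.166 -4.211 -0.445
vertex 2.857 -3.961 -1.027
endloop
endfacet
facet normal 0.320 0.925 -0.205
outer loop
vertex 2.62 -3.249 -0.17
vertex 3.141 -3.516 -0.561
vertex 2.52 -3.367 -0.857
endloop
endfacet

endsolid


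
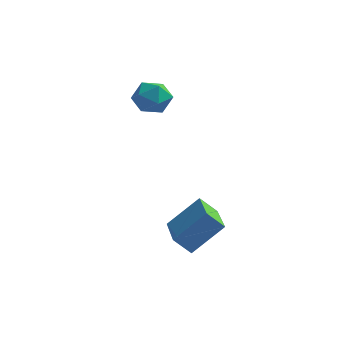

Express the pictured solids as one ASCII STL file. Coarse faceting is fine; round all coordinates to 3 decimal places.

solid 
facet normal -0.600 -0.425 -0.677
outer loop
vertex 2.396 -3.744 -2.507
vertex 1.506 -1.84 -2.913
vertex 3.113 -3.568 -3.253
endloop
endfacet
facet normal 0.416 -0.889 0.190
outer loop
vertex 4.254 -2.76 -1.967
vertex 2.396 -3.744 -2.507
vertex 3.113 -3.568 -3.253
endloop
endfacet
facet normal -0.601 -0.425 -0.677
outer loop
vertex 3.113 -3.568 -3.253
vertex 1.506 -1.84 -2.913
vertex 2.223 -1.664 -3.66
endloop
endfacet
facet normal 0.683 0.167 -0.711
outer loop
vertex 2.223 -1.664 -3.66
vertex 4.254 -2.76 -1.967
vertex 3.113 -3.568 -3.253
endloop
endfacet
facet normal -0.683 -0.168 0.711
outer loop
vertex 2.396 -3.744 -2.507
vertex 2.647 -1.032 -1.627
vertex 1.506 -1.84 -2.913
endloop
endfacet
facet normal 0.416 -0.889 0.190
outer loop
vertex 3.537 -2.936 -1.22
vertex 2.396 -3.744 -2.507
vertex 4.254 -2.76 -1.967
endloop
endfacet
facet normal -0.683 -0.167 0.711
outer loop
vertex 3.537 -2.936 -1.22
vertex 2.647 -1.032 -1.627
vertex 2.396 -3.744 -2.507
endloop
endfacet
facet normal -0.416 0.889 -0.190
outer loop
vertex 1.506 -1.84 -2.913
vertex 2.647 -1.032 -1.627
vertex 2.223 -1.664 -3.66
endloop
endfacet
facet normal 0.683 0.168 -0.711
outer loop
vertex 3.364 -0.856 -2.373
vertex 4.254 -2.76 -1.967
vertex 2.223 -1.664 -3.66
endloop
endfacet
facet normal -0.416 0.889 -0.190
outer loop
vertex 2.223 -1.664 -3.66
vertex 2.647 -1.032 -1.627
vertex 3.364 -0.856 -2.373
endloop
endfacet
facet normal 0.601 0.425 0.677
outer loop
vertex 3.364 -0.856 -2.373
vertex 3.537 -2.936 -1.22
vertex 4.254 -2.76 -1.967
endloop
endfacet
facet normal 0.600 0.425 0.677
outer loop
vertex 2.647 -1.032 -1.627
vertex 3.537 -2.936 -1.22
vertex 3.364 -0.856 -2.373
endloop
endfacet
facet normal -0.685 -0.726 -0.053
outer loop
vertex -1.462 2.292 1.909
vertex -0.804 1.699 1.522
vertex -0.917 1.736 2.482
endloop
endfacet
facet normal -0.818 -0.291 0.496
outer loop
vertex -1.462 2.292 1.909
vertex -0.917 1.736 2.482
vertex -1.095 2.655 2.727
endloop
endfacet
facet normal -0.898 0.370 0.239
outer loop
vertex -1.462 2.292 1.909
vertex -1.095 2.655 2.727
vertex -1.091 3.186 1.919
endloop
endfacet
facet normal -0.814 0.343 -0.469
outer loop
vertex -1.462 2.292 1.909
vertex -1.091 3.186 1.919
vertex -0.911 2.595 1.174
endloop
endfacet
facet normal -0.683 -0.334 -0.650
outer loop
vertex -1.462 2.292 1.909
vertex -0.911 2.595 1.174
vertex -0.804 1.699 1.522
endloop
endfacet
facet normal -0.247 -0.294 0.923
outer loop
vertex -1.095 2.655 2.727
vertex -0.917 1.736 2.482
vertex -0.209 2.285 2.846
endloop
endfacet
facet normal -0.032 -0.999 0.035
outer loop
vertex -0.917 1.736 2.482
vertex -0.804 1.699 1.522
vertex -0.029 1.694 2.101
endloop
endfacet
facet normal -0.027 -0.365 -0.931
outer loop
vertex -0.804 1.699 1.522
vertex -0.911 2.595 1.174
vertex -0.025 2.225 1.293
endloop
endfacet
facet normal -0.239 0.732 -0.638
outer loop
vertex -0.911 2.595 1.174
vertex -1.091 3.186 1.919
vertex -0.203 3.144 1.538
endloop
endfacet
facet normal -0.374 0.776 0.508
outer loop
vertex -1.091 3.186 1.919
vertex -1.095 2.655 2.727
vertex -0.316 3.181 2.498
endloop
endfacet
facet normal 0.814 -0.343 0.469
outer loop
vertex 0.342 2.588 2.111
vertex -0.209 2.285 2.846
vertex -0.029 1.694 2.101
endloop
endfacet
facet normal 0.898 -0.370 -0.239
outer loop
vertex 0.342 2.588 2.111
vertex -0.029 1.694 2.101
vertex -0.025 2.225 1.293
endloop
endfacet
facet normal 0.818 0.291 -0.496
outer loop
vertex 0.342 2.588 2.111
vertex -0.025 2.225 1.293
vertex -0.203 3.144 1.538
endloop
endfacet
facet normal 0.685 0.726 0.053
outer loop
vertex 0.342 2.588 2.111
vertex -0.203 3.144 1.538
vertex -0.316 3.181 2.498
endloop
endfacet
facet normal 0.683 0.334 0.650
outer loop
vertex 0.342 2.588 2.111
vertex -0.316 3.181 2.498
vertex -0.209 2.285 2.846
endloop
endfacet
facet normal 0.239 -0.732 0.638
outer loop
vertex -0.029 1.694 2.101
vertex -0.209 2.285 2.846
vertex -0.917 1.736 2.482
endloop
endfacet
facet normal 0.374 -0.776 -0.508
outer loop
vertex -0.025 2.225 1.293
vertex -0.029 1.694 2.101
vertex -0.804 1.699 1.522
endloop
endfacet
facet normal 0.247 0.294 -0.923
outer loop
vertex -0.203 3.144 1.538
vertex -0.025 2.225 1.293
vertex -0.911 2.595 1.174
endloop
endfacet
facet normal 0.032 0.999 -0.035
outer loop
vertex -0.316 3.181 2.498
vertex -0.203 3.144 1.538
vertex -1.091 3.186 1.919
endloop
endfacet
facet normal 0.027 0.365 0.931
outer loop
vertex -0.209 2.285 2.846
vertex -0.316 3.181 2.498
vertex -1.095 2.655 2.727
endloop
endfacet

endsolid


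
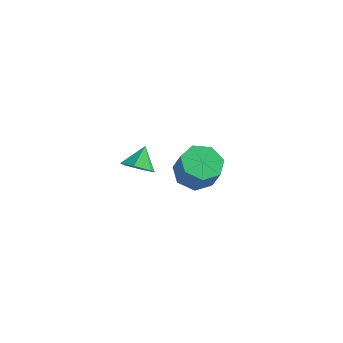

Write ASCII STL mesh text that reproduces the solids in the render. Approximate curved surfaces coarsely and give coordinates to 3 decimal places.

solid 
facet normal 0.020 -0.740 -0.673
outer loop
vertex 3.492 -2.307 0.927
vertex 2.742 -2.096 0.673
vertex 3.403 -1.76 0.323
endloop
endfacet
facet normal 0.841 0.457 0.290
outer loop
vertex 3.492 -2.307 0.927
vertex 3.403 -1.76 0.323
vertex 2.718 -1.224 1.467
endloop
endfacet
facet normal 0.020 -0.740 -0.673
outer loop
vertex 3.403 -1.76 0.323
vertex 2.742 -2.096 0.673
vertex 2.652 -1.549 0.069
endloop
endfacet
facet normal 0.334 0.914 -0.228
outer loop
vertex 3.403 -1.76 0.323
vertex 2.652 -1.549 0.069
vertex 2.718 -1.224 1.467
endloop
endfacet
facet normal 0.020 -0.740 -0.673
outer loop
vertex 2.652 -1.549 0.069
vertex 2.742 -2.096 0.673
vertex 1.991 -1.885 0.419
endloop
endfacet
facet normal -0.517 0.839 -0.171
outer loop
vertex 2.652 -1.549 0.069
vertex 1.991 -1.885 0.419
vertex 2.718 -1.224 1.467
endloop
endfacet
facet normal 0.020 -0.739 -0.673
outer loop
vertex 1.991 -1.885 0.419
vertex 2.742 -2.096 0.673
vertex 2.081 -2.433 1.023
endloop
endfacet
facet normal -0.862 0.305 0.405
outer loop
vertex 1.991 -1.885 0.419
vertex 2.081 -2.433 1.023
vertex 2.718 -1.224 1.467
endloop
endfacet
facet normal 0.021 -0.740 -0.673
outer loop
vertex 2.081 -2.433 1.023
vertex 2.742 -2.096 0.673
vertex 2.831 -2.643 1.277
endloop
endfacet
facet normal -0.355 -0.152 0.922
outer loop
vertex 2.081 -2.433 1.023
vertex 2.831 -2.643 1.277
vertex 2.718 -1.224 1.467
endloop
endfacet
facet normal 0.020 -0.740 -0.673
outer loop
vertex 2.831 -2.643 1.277
vertex 2.742 -2.096 0.673
vertex 3.492 -2.307 0.927
endloop
endfacet
facet normal 0.497 -0.076 0.865
outer loop
vertex 2.831 -2.643 1.277
vertex 3.492 -2.307 0.927
vertex 2.718 -1.224 1.467
endloop
endfacet
facet normal -0.380 0.247 -0.891
outer loop
vertex 3.829 3.765 -5.08
vertex 2.853 3.92 -4.621
vertex 3.658 4.64 -4.765
endloop
endfacet
facet normal 0.907 0.288 -0.307
outer loop
vertex 3.829 3.765 -5.08
vertex 3.658 4.64 -4.765
vertex 4.384 3.404 -3.779
endloop
endfacet
facet normal 0.907 0.288 -0.307
outer loop
vertex 4.384 3.404 -3.779
vertex 3.658 4.64 -4.765
vertex 4.213 4.28 -3.464
endloop
endfacet
facet normal 0.380 -0.246 0.891
outer loop
vertex 4.384 3.404 -3.779
vertex 4.213 4.28 -3.464
vertex 3.407 3.56 -3.319
endloop
endfacet
facet normal -0.380 0.247 -0.891
outer loop
vertex 3.658 4.64 -4.765
vertex 2.853 3.92 -4.621
vertex 2.881 4.973 -4.341
endloop
endfacet
facet normal 0.424 0.903 0.069
outer loop
vertex 3.658 4.64 -4.765
vertex 2.881 4.973 -4.341
vertex 4.213 4.28 -3.464
endloop
endfacet
facet normal 0.424 0.903 0.069
outer loop
vertex 4.213 4.28 -3.464
vertex 2.881 4.973 -4.341
vertex 3.436 4.613 -3.04
endloop
endfacet
facet normal 0.381 -0.247 0.891
outer loop
vertex 4.213 4.28 -3.464
vertex 3.436 4.613 -3.04
vertex 3.407 3.56 -3.319
endloop
endfacet
facet normal -0.380 0.247 -0.892
outer loop
vertex 2.881 4.973 -4.341
vertex 2.853 3.92 -4.621
vertex 2.082 4.514 -4.128
endloop
endfacet
facet normal -0.377 0.839 0.393
outer loop
vertex 2.881 4.973 -4.341
vertex 2.082 4.514 -4.128
vertex 3.436 4.613 -3.04
endloop
endfacet
facet normal -0.378 0.838 0.394
outer loop
vertex 3.436 4.613 -3.04
vertex 2.082 4.514 -4.128
vertex 2.637 4.153 -2.827
endloop
endfacet
facet normal 0.380 -0.247 0.892
outer loop
vertex 3.436 4.613 -3.04
vertex 2.637 4.153 -2.827
vertex 3.407 3.56 -3.319
endloop
endfacet
facet normal -0.380 0.247 -0.891
outer loop
vertex 2.082 4.514 -4.128
vertex 2.853 3.92 -4.621
vertex 1.864 3.607 -4.286
endloop
endfacet
facet normal -0.896 0.142 0.421
outer loop
vertex 2.082 4.514 -4.128
vertex 1.864 3.607 -4.286
vertex 2.637 4.153 -2.827
endloop
endfacet
facet normal -0.896 0.143 0.421
outer loop
vertex 2.637 4.153 -2.827
vertex 1.864 3.607 -4.286
vertex 2.419 3.247 -2.984
endloop
endfacet
facet normal 0.380 -0.246 0.892
outer loop
vertex 2.637 4.153 -2.827
vertex 2.419 3.247 -2.984
vertex 3.407 3.56 -3.319
endloop
endfacet
facet normal -0.380 0.247 -0.891
outer loop
vertex 1.864 3.607 -4.286
vertex 2.853 3.92 -4.621
vertex 2.39 2.936 -4.696
endloop
endfacet
facet normal -0.739 -0.660 0.132
outer loop
vertex 1.864 3.607 -4.286
vertex 2.39 2.936 -4.696
vertex 2.419 3.247 -2.984
endloop
endfacet
facet normal -0.739 -0.660 0.132
outer loop
vertex 2.419 3.247 -2.984
vertex 2.39 2.936 -4.696
vertex 2.945 2.576 -3.394
endloop
endfacet
facet normal 0.380 -0.247 0.891
outer loop
vertex 2.419 3.247 -2.984
vertex 2.945 2.576 -3.394
vertex 3.407 3.56 -3.319
endloop
endfacet
facet normal -0.380 0.247 -0.892
outer loop
vertex 2.39 2.936 -4.696
vertex 2.853 3.92 -4.621
vertex 3.264 3.006 -5.049
endloop
endfacet
facet normal -0.026 -0.966 -0.256
outer loop
vertex 2.39 2.936 -4.696
vertex 3.264 3.006 -5.049
vertex 2.945 2.576 -3.394
endloop
endfacet
facet normal -0.026 -0.966 -0.256
outer loop
vertex 2.945 2.576 -3.394
vertex 3.264 3.006 -5.049
vertex 3.819 2.646 -3.748
endloop
endfacet
facet normal 0.381 -0.247 0.891
outer loop
vertex 2.945 2.576 -3.394
vertex 3.819 2.646 -3.748
vertex 3.407 3.56 -3.319
endloop
endfacet
facet normal -0.380 0.247 -0.891
outer loop
vertex 3.264 3.006 -5.049
vertex 2.853 3.92 -4.621
vertex 3.829 3.765 -5.08
endloop
endfacet
facet normal 0.707 -0.544 -0.452
outer loop
vertex 3.264 3.006 -5.049
vertex 3.829 3.765 -5.08
vertex 3.819 2.646 -3.748
endloop
endfacet
facet normal 0.706 -0.545 -0.452
outer loop
vertex 3.819 2.646 -3.748
vertex 3.829 3.765 -5.08
vertex 4.384 3.404 -3.779
endloop
endfacet
facet normal 0.380 -0.247 0.891
outer loop
vertex 3.819 2.646 -3.748
vertex 4.384 3.404 -3.779
vertex 3.407 3.56 -3.319
endloop
endfacet

endsolid


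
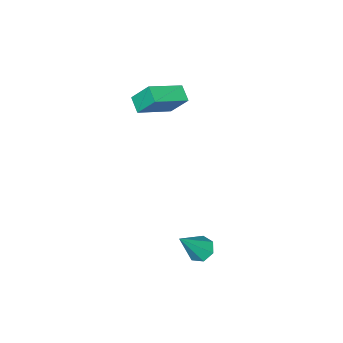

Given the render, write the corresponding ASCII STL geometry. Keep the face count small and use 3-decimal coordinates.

solid 
facet normal -0.563 0.164 -0.810
outer loop
vertex 3.061 0.441 -4.936
vertex 2.552 0.542 -4.562
vertex 2.982 0.966 -4.775
endloop
endfacet
facet normal 0.939 0.222 -0.263
outer loop
vertex 3.061 0.441 -4.936
vertex 2.982 0.966 -4.775
vertex 3.668 0.218 -2.958
endloop
endfacet
facet normal -0.563 0.164 -0.810
outer loop
vertex 2.982 0.966 -4.775
vertex 2.552 0.542 -4.562
vertex 2.579 1.172 -4.453
endloop
endfacet
facet normal 0.537 0.832 0.140
outer loop
vertex 2.982 0.966 -4.775
vertex 2.579 1.172 -4.453
vertex 3.668 0.218 -2.958
endloop
endfacet
facet normal -0.563 0.164 -0.810
outer loop
vertex 2.579 1.172 -4.453
vertex 2.552 0.542 -4.562
vertex 2.156 0.904 -4.213
endloop
endfacet
facet normal -0.150 0.780 0.607
outer loop
vertex 2.579 1.172 -4.453
vertex 2.156 0.904 -4.213
vertex 3.668 0.218 -2.958
endloop
endfacet
facet normal -0.564 0.164 -0.810
outer loop
vertex 2.156 0.904 -4.213
vertex 2.552 0.542 -4.562
vertex 2.032 0.363 -4.236
endloop
endfacet
facet normal -0.606 0.105 0.788
outer loop
vertex 2.156 0.904 -4.213
vertex 2.032 0.363 -4.236
vertex 3.668 0.218 -2.958
endloop
endfacet
facet normal -0.564 0.163 -0.810
outer loop
vertex 2.032 0.363 -4.236
vertex 2.552 0.542 -4.562
vertex 2.3 -0.043 -4.504
endloop
endfacet
facet normal -0.487 -0.682 0.546
outer loop
vertex 2.032 0.363 -4.236
vertex 2.3 -0.043 -4.504
vertex 3.668 0.218 -2.958
endloop
endfacet
facet normal -0.564 0.163 -0.810
outer loop
vertex 2.3 -0.043 -4.504
vertex 2.552 0.542 -4.562
vertex 2.758 -0.008 -4.816
endloop
endfacet
facet normal 0.118 -0.991 0.063
outer loop
vertex 2.3 -0.043 -4.504
vertex 2.758 -0.008 -4.816
vertex 3.668 0.218 -2.958
endloop
endfacet
facet normal -0.563 0.163 -0.810
outer loop
vertex 2.758 -0.008 -4.816
vertex 2.552 0.542 -4.562
vertex 3.061 0.441 -4.936
endloop
endfacet
facet normal 0.753 -0.587 -0.297
outer loop
vertex 2.758 -0.008 -4.816
vertex 3.061 0.441 -4.936
vertex 3.668 0.218 -2.958
endloop
endfacet
facet normal -0.823 0.352 -0.445
outer loop
vertex -1.729 -3.007 1.14
vertex -1.278 -2.414 0.775
vertex -1.53 -3.744 0.189
endloop
endfacet
facet normal -0.543 -0.715 0.440
outer loop
vertex 0.018 -4.406 1.025
vertex -1.729 -3.007 1.14
vertex -1.53 -3.744 0.189
endloop
endfacet
facet normal -0.824 0.352 -0.445
outer loop
vertex -1.53 -3.744 0.189
vertex -1.278 -2.414 0.775
vertex -1.079 -3.151 -0.177
endloop
endfacet
facet normal 0.162 -0.605 -0.780
outer loop
vertex -1.079 -3.151 -0.177
vertex 0.018 -4.406 1.025
vertex -1.53 -3.744 0.189
endloop
endfacet
facet normal -0.163 0.604 0.780
outer loop
vertex -1.729 -3.007 1.14
vertex 0.27 -3.076 1.611
vertex -1.278 -2.414 0.775
endloop
endfacet
facet normal -0.544 -0.715 0.440
outer loop
vertex -0.181 -3.669 1.977
vertex -1.729 -3.007 1.14
vertex 0.018 -4.406 1.025
endloop
endfacet
facet normal -0.163 0.605 0.779
outer loop
vertex -0.181 -3.669 1.977
vertex 0.27 -3.076 1.611
vertex -1.729 -3.007 1.14
endloop
endfacet
facet normal 0.543 0.715 -0.440
outer loop
vertex -1.278 -2.414 0.775
vertex 0.27 -3.076 1.611
vertex -1.079 -3.151 -0.177
endloop
endfacet
facet normal 0.163 -0.604 -0.780
outer loop
vertex 0.469 -3.813 0.66
vertex 0.018 -4.406 1.025
vertex -1.079 -3.151 -0.177
endloop
endfacet
facet normal 0.544 0.715 -0.440
outer loop
vertex -1.079 -3.151 -0.177
vertex 0.27 -3.076 1.611
vertex 0.469 -3.813 0.66
endloop
endfacet
facet normal 0.823 -0.352 0.445
outer loop
vertex 0.469 -3.813 0.66
vertex -0.181 -3.669 1.977
vertex 0.018 -4.406 1.025
endloop
endfacet
facet normal 0.824 -0.352 0.445
outer loop
vertex 0.27 -3.076 1.611
vertex -0.181 -3.669 1.977
vertex 0.469 -3.813 0.66
endloop
endfacet

endsolid


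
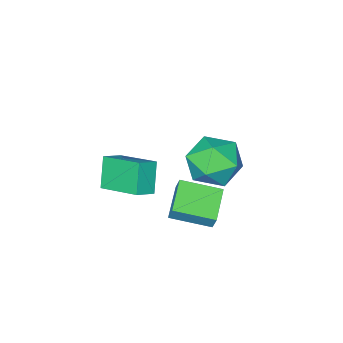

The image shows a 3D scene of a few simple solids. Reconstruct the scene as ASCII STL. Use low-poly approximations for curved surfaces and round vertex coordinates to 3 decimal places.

solid 
facet normal -0.415 -0.397 0.818
outer loop
vertex -1.616 -2.746 -0.64
vertex -2.452 -2.708 -1.046
vertex -1.327 -4.644 -1.414
endloop
endfacet
facet normal 0.899 -0.041 0.436
outer loop
vertex -0.708 -4.052 -2.634
vertex -1.616 -2.746 -0.64
vertex -1.327 -4.644 -1.414
endloop
endfacet
facet normal -0.415 -0.397 0.818
outer loop
vertex -1.327 -4.644 -1.414
vertex -2.452 -2.708 -1.046
vertex -2.163 -4.606 -1.82
endloop
endfacet
facet normal 0.140 -0.917 -0.374
outer loop
vertex -2.163 -4.606 -1.82
vertex -0.708 -4.052 -2.634
vertex -1.327 -4.644 -1.414
endloop
endfacet
facet normal -0.140 0.917 0.374
outer loop
vertex -1.616 -2.746 -0.64
vertex -1.833 -2.116 -2.266
vertex -2.452 -2.708 -1.046
endloop
endfacet
facet normal 0.899 -0.041 0.436
outer loop
vertex -0.997 -2.154 -1.86
vertex -1.616 -2.746 -0.64
vertex -0.708 -4.052 -2.634
endloop
endfacet
facet normal -0.140 0.917 0.374
outer loop
vertex -0.997 -2.154 -1.86
vertex -1.833 -2.116 -2.266
vertex -1.616 -2.746 -0.64
endloop
endfacet
facet normal -0.899 0.041 -0.436
outer loop
vertex -2.452 -2.708 -1.046
vertex -1.833 -2.116 -2.266
vertex -2.163 -4.606 -1.82
endloop
endfacet
facet normal 0.140 -0.917 -0.374
outer loop
vertex -1.544 -4.014 -3.04
vertex -0.708 -4.052 -2.634
vertex -2.163 -4.606 -1.82
endloop
endfacet
facet normal -0.899 0.041 -0.436
outer loop
vertex -2.163 -4.606 -1.82
vertex -1.833 -2.116 -2.266
vertex -1.544 -4.014 -3.04
endloop
endfacet
facet normal 0.415 0.397 -0.818
outer loop
vertex -1.544 -4.014 -3.04
vertex -0.997 -2.154 -1.86
vertex -0.708 -4.052 -2.634
endloop
endfacet
facet normal 0.415 0.397 -0.818
outer loop
vertex -1.833 -2.116 -2.266
vertex -0.997 -2.154 -1.86
vertex -1.544 -4.014 -3.04
endloop
endfacet
facet normal -0.671 0.702 -0.239
outer loop
vertex -3.958 -0.482 -2.101
vertex -2.789 0.456 -2.629
vertex -4.032 -0.801 -2.831
endloop
endfacet
facet normal -0.736 -0.590 0.333
outer loop
vertex -2.851 -2.036 -2.411
vertex -3.958 -0.482 -2.101
vertex -4.032 -0.801 -2.831
endloop
endfacet
facet normal -0.671 0.702 -0.239
outer loop
vertex -4.032 -0.801 -2.831
vertex -2.789 0.456 -2.629
vertex -2.862 0.138 -3.359
endloop
endfacet
facet normal -0.092 -0.398 -0.913
outer loop
vertex -2.862 0.138 -3.359
vertex -2.851 -2.036 -2.411
vertex -4.032 -0.801 -2.831
endloop
endfacet
facet normal 0.092 0.399 0.912
outer loop
vertex -3.958 -0.482 -2.101
vertex -1.608 -0.779 -2.209
vertex -2.789 0.456 -2.629
endloop
endfacet
facet normal -0.736 -0.590 0.331
outer loop
vertex -2.778 -1.718 -1.681
vertex -3.958 -0.482 -2.101
vertex -2.851 -2.036 -2.411
endloop
endfacet
facet normal 0.092 0.398 0.913
outer loop
vertex -2.778 -1.718 -1.681
vertex -1.608 -0.779 -2.209
vertex -3.958 -0.482 -2.101
endloop
endfacet
facet normal 0.736 0.591 -0.331
outer loop
vertex -2.789 0.456 -2.629
vertex -1.608 -0.779 -2.209
vertex -2.862 0.138 -3.359
endloop
endfacet
facet normal -0.092 -0.398 -0.913
outer loop
vertex -1.682 -1.098 -2.939
vertex -2.851 -2.036 -2.411
vertex -2.862 0.138 -3.359
endloop
endfacet
facet normal 0.736 0.590 -0.332
outer loop
vertex -2.862 0.138 -3.359
vertex -1.608 -0.779 -2.209
vertex -1.682 -1.098 -2.939
endloop
endfacet
facet normal 0.671 -0.702 0.239
outer loop
vertex -1.682 -1.098 -2.939
vertex -2.778 -1.718 -1.681
vertex -2.851 -2.036 -2.411
endloop
endfacet
facet normal 0.671 -0.702 0.239
outer loop
vertex -1.608 -0.779 -2.209
vertex -2.778 -1.718 -1.681
vertex -1.682 -1.098 -2.939
endloop
endfacet
facet normal -0.303 0.909 -0.287
outer loop
vertex -2.206 1.526 0.643
vertex -3.35 1.245 0.959
vertex -2.599 1.753 1.775
endloop
endfacet
facet normal 0.373 0.926 -0.056
outer loop
vertex -2.206 1.526 0.643
vertex -2.599 1.753 1.775
vertex -1.484 1.293 1.597
endloop
endfacet
facet normal 0.754 0.473 -0.455
outer loop
vertex -2.206 1.526 0.643
vertex -1.484 1.293 1.597
vertex -1.545 0.501 0.672
endloop
endfacet
facet normal 0.315 0.177 -0.933
outer loop
vertex -2.206 1.526 0.643
vertex -1.545 0.501 0.672
vertex -2.699 0.472 0.277
endloop
endfacet
facet normal -0.338 0.446 -0.829
outer loop
vertex -2.206 1.526 0.643
vertex -2.699 0.472 0.277
vertex -3.35 1.245 0.959
endloop
endfacet
facet normal 0.382 0.688 0.617
outer loop
vertex -1.484 1.293 1.597
vertex -2.599 1.753 1.775
vertex -2.181 0.868 2.503
endloop
endfacet
facet normal -0.710 0.661 0.243
outer loop
vertex -2.599 1.753 1.775
vertex -3.35 1.245 0.959
vertex -3.335 0.839 2.108
endloop
endfacet
facet normal -0.769 -0.089 -0.633
outer loop
vertex -3.35 1.245 0.959
vertex -2.699 0.472 0.277
vertex -3.396 0.047 1.183
endloop
endfacet
facet normal 0.288 -0.524 -0.802
outer loop
vertex -2.699 0.472 0.277
vertex -1.545 0.501 0.672
vertex -2.281 -0.413 1.005
endloop
endfacet
facet normal 0.999 -0.044 -0.028
outer loop
vertex -1.545 0.501 0.672
vertex -1.484 1.293 1.597
vertex -1.53 0.095 1.821
endloop
endfacet
facet normal -0.315 -0.177 0.933
outer loop
vertex -2.674 -0.186 2.137
vertex -2.181 0.868 2.503
vertex -3.335 0.839 2.108
endloop
endfacet
facet normal -0.754 -0.473 0.455
outer loop
vertex -2.674 -0.186 2.137
vertex -3.335 0.839 2.108
vertex -3.396 0.047 1.183
endloop
endfacet
facet normal -0.373 -0.926 0.056
outer loop
vertex -2.674 -0.186 2.137
vertex -3.396 0.047 1.183
vertex -2.281 -0.413 1.005
endloop
endfacet
facet normal 0.303 -0.909 0.287
outer loop
vertex -2.674 -0.186 2.137
vertex -2.281 -0.413 1.005
vertex -1.53 0.095 1.821
endloop
endfacet
facet normal 0.338 -0.446 0.829
outer loop
vertex -2.674 -0.186 2.137
vertex -1.53 0.095 1.821
vertex -2.181 0.868 2.503
endloop
endfacet
facet normal -0.288 0.524 0.802
outer loop
vertex -3.335 0.839 2.108
vertex -2.181 0.868 2.503
vertex -2.599 1.753 1.775
endloop
endfacet
facet normal -0.999 0.044 0.028
outer loop
vertex -3.396 0.047 1.183
vertex -3.335 0.839 2.108
vertex -3.35 1.245 0.959
endloop
endfacet
facet normal -0.382 -0.688 -0.617
outer loop
vertex -2.281 -0.413 1.005
vertex -3.396 0.047 1.183
vertex -2.699 0.472 0.277
endloop
endfacet
facet normal 0.710 -0.661 -0.243
outer loop
vertex -1.53 0.095 1.821
vertex -2.281 -0.413 1.005
vertex -1.545 0.501 0.672
endloop
endfacet
facet normal 0.769 0.089 0.633
outer loop
vertex -2.181 0.868 2.503
vertex -1.53 0.095 1.821
vertex -1.484 1.293 1.597
endloop
endfacet

endsolid


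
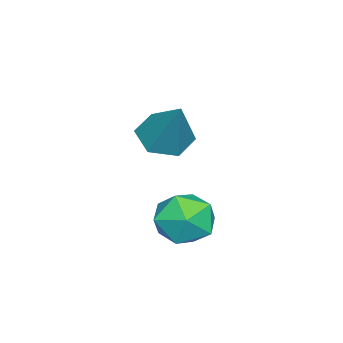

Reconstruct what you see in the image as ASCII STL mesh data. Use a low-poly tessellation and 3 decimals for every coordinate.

solid 
facet normal -0.725 0.543 0.423
outer loop
vertex 3.462 3.782 -0.899
vertex 3.404 3.31 -0.393
vertex 3.844 3.843 -0.323
endloop
endfacet
facet normal -0.265 0.962 0.074
outer loop
vertex 3.462 3.782 -0.899
vertex 3.844 3.843 -0.323
vertex 4.129 3.969 -0.943
endloop
endfacet
facet normal -0.251 0.752 -0.609
outer loop
vertex 3.462 3.782 -0.899
vertex 4.129 3.969 -0.943
vertex 3.865 3.514 -1.396
endloop
endfacet
facet normal -0.703 0.205 -0.681
outer loop
vertex 3.462 3.782 -0.899
vertex 3.865 3.514 -1.396
vertex 3.417 3.107 -1.056
endloop
endfacet
facet normal -0.996 0.076 -0.043
outer loop
vertex 3.462 3.782 -0.899
vertex 3.417 3.107 -1.056
vertex 3.404 3.31 -0.393
endloop
endfacet
facet normal 0.385 0.854 0.350
outer loop
vertex 4.129 3.969 -0.943
vertex 3.844 3.843 -0.323
vertex 4.483 3.613 -0.464
endloop
endfacet
facet normal -0.361 0.178 0.915
outer loop
vertex 3.844 3.843 -0.323
vertex 3.404 3.31 -0.393
vertex 4.035 3.206 -0.124
endloop
endfacet
facet normal -0.800 -0.578 0.161
outer loop
vertex 3.404 3.31 -0.393
vertex 3.417 3.107 -1.056
vertex 3.771 2.751 -0.577
endloop
endfacet
facet normal -0.325 -0.369 -0.871
outer loop
vertex 3.417 3.107 -1.056
vertex 3.865 3.514 -1.396
vertex 4.056 2.877 -1.197
endloop
endfacet
facet normal 0.407 0.515 -0.754
outer loop
vertex 3.865 3.514 -1.396
vertex 4.129 3.969 -0.943
vertex 4.496 3.41 -1.127
endloop
endfacet
facet normal 0.703 -0.205 0.681
outer loop
vertex 4.438 2.938 -0.621
vertex 4.483 3.613 -0.464
vertex 4.035 3.206 -0.124
endloop
endfacet
facet normal 0.251 -0.752 0.609
outer loop
vertex 4.438 2.938 -0.621
vertex 4.035 3.206 -0.124
vertex 3.771 2.751 -0.577
endloop
endfacet
facet normal 0.265 -0.962 -0.074
outer loop
vertex 4.438 2.938 -0.621
vertex 3.771 2.751 -0.577
vertex 4.056 2.877 -1.197
endloop
endfacet
facet normal 0.725 -0.543 -0.423
outer loop
vertex 4.438 2.938 -0.621
vertex 4.056 2.877 -1.197
vertex 4.496 3.41 -1.127
endloop
endfacet
facet normal 0.996 -0.076 0.043
outer loop
vertex 4.438 2.938 -0.621
vertex 4.496 3.41 -1.127
vertex 4.483 3.613 -0.464
endloop
endfacet
facet normal 0.325 0.369 0.871
outer loop
vertex 4.035 3.206 -0.124
vertex 4.483 3.613 -0.464
vertex 3.844 3.843 -0.323
endloop
endfacet
facet normal -0.407 -0.515 0.754
outer loop
vertex 3.771 2.751 -0.577
vertex 4.035 3.206 -0.124
vertex 3.404 3.31 -0.393
endloop
endfacet
facet normal -0.385 -0.854 -0.350
outer loop
vertex 4.056 2.877 -1.197
vertex 3.771 2.751 -0.577
vertex 3.417 3.107 -1.056
endloop
endfacet
facet normal 0.361 -0.178 -0.915
outer loop
vertex 4.496 3.41 -1.127
vertex 4.056 2.877 -1.197
vertex 3.865 3.514 -1.396
endloop
endfacet
facet normal 0.800 0.578 -0.161
outer loop
vertex 4.483 3.613 -0.464
vertex 4.496 3.41 -1.127
vertex 4.129 3.969 -0.943
endloop
endfacet
facet normal -0.431 -0.417 -0.800
outer loop
vertex 2.122 2.512 -0.134
vertex 1.828 2.098 0.24
vertex 1.554 2.648 0.101
endloop
endfacet
facet normal 0.173 0.974 -0.147
outer loop
vertex 2.122 2.512 -0.134
vertex 1.554 2.648 0.101
vertex 2.432 2.682 1.36
endloop
endfacet
facet normal -0.431 -0.417 -0.800
outer loop
vertex 1.554 2.648 0.101
vertex 1.828 2.098 0.24
vertex 1.26 2.234 0.475
endloop
endfacet
facet normal -0.563 0.737 0.373
outer loop
vertex 1.554 2.648 0.101
vertex 1.26 2.234 0.475
vertex 2.432 2.682 1.36
endloop
endfacet
facet normal -0.431 -0.418 -0.800
outer loop
vertex 1.26 2.234 0.475
vertex 1.828 2.098 0.24
vertex 1.535 1.685 0.614
endloop
endfacet
facet normal -0.580 -0.085 0.811
outer loop
vertex 1.26 2.234 0.475
vertex 1.535 1.685 0.614
vertex 2.432 2.682 1.36
endloop
endfacet
facet normal -0.433 -0.417 -0.799
outer loop
vertex 1.535 1.685 0.614
vertex 1.828 2.098 0.24
vertex 2.103 1.548 0.378
endloop
endfacet
facet normal 0.141 -0.671 0.728
outer loop
vertex 1.535 1.685 0.614
vertex 2.103 1.548 0.378
vertex 2.432 2.682 1.36
endloop
endfacet
facet normal -0.430 -0.416 -0.801
outer loop
vertex 2.103 1.548 0.378
vertex 1.828 2.098 0.24
vertex 2.397 1.962 0.005
endloop
endfacet
facet normal 0.876 -0.435 0.208
outer loop
vertex 2.103 1.548 0.378
vertex 2.397 1.962 0.005
vertex 2.432 2.682 1.36
endloop
endfacet
facet normal -0.430 -0.417 -0.800
outer loop
vertex 2.397 1.962 0.005
vertex 1.828 2.098 0.24
vertex 2.122 2.512 -0.134
endloop
endfacet
facet normal 0.893 0.388 -0.229
outer loop
vertex 2.397 1.962 0.005
vertex 2.122 2.512 -0.134
vertex 2.432 2.682 1.36
endloop
endfacet

endsolid


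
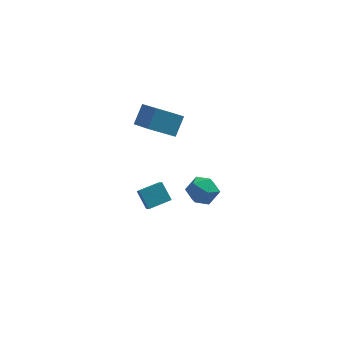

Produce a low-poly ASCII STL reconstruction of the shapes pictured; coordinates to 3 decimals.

solid 
facet normal -0.928 -0.306 -0.211
outer loop
vertex -2.476 -3.761 -0.215
vertex -2.567 -2.839 -1.155
vertex -2.052 -4.511 -0.992
endloop
endfacet
facet normal 0.070 -0.698 0.712
outer loop
vertex -0.873 -4.121 -0.725
vertex -2.476 -3.761 -0.215
vertex -2.052 -4.511 -0.992
endloop
endfacet
facet normal -0.928 -0.306 -0.211
outer loop
vertex -2.052 -4.511 -0.992
vertex -2.567 -2.839 -1.155
vertex -2.143 -3.589 -1.932
endloop
endfacet
facet normal 0.366 -0.647 -0.670
outer loop
vertex -2.143 -3.589 -1.932
vertex -0.873 -4.121 -0.725
vertex -2.052 -4.511 -0.992
endloop
endfacet
facet normal -0.366 0.647 0.670
outer loop
vertex -2.476 -3.761 -0.215
vertex -1.388 -2.449 -0.888
vertex -2.567 -2.839 -1.155
endloop
endfacet
facet normal 0.070 -0.698 0.712
outer loop
vertex -1.297 -3.371 0.052
vertex -2.476 -3.761 -0.215
vertex -0.873 -4.121 -0.725
endloop
endfacet
facet normal -0.366 0.647 0.670
outer loop
vertex -1.297 -3.371 0.052
vertex -1.388 -2.449 -0.888
vertex -2.476 -3.761 -0.215
endloop
endfacet
facet normal -0.070 0.698 -0.712
outer loop
vertex -2.567 -2.839 -1.155
vertex -1.388 -2.449 -0.888
vertex -2.143 -3.589 -1.932
endloop
endfacet
facet normal 0.366 -0.647 -0.670
outer loop
vertex -0.964 -3.199 -1.665
vertex -0.873 -4.121 -0.725
vertex -2.143 -3.589 -1.932
endloop
endfacet
facet normal -0.070 0.698 -0.712
outer loop
vertex -2.143 -3.589 -1.932
vertex -1.388 -2.449 -0.888
vertex -0.964 -3.199 -1.665
endloop
endfacet
facet normal 0.928 0.306 0.211
outer loop
vertex -0.964 -3.199 -1.665
vertex -1.297 -3.371 0.052
vertex -0.873 -4.121 -0.725
endloop
endfacet
facet normal 0.928 0.306 0.211
outer loop
vertex -1.388 -2.449 -0.888
vertex -1.297 -3.371 0.052
vertex -0.964 -3.199 -1.665
endloop
endfacet
facet normal -0.915 -0.254 0.315
outer loop
vertex 0.164 -0.465 -3.676
vertex 0.45 -1.421 -3.615
vertex 0.554 -0.816 -2.826
endloop
endfacet
facet normal -0.751 0.413 0.515
outer loop
vertex 0.164 -0.465 -3.676
vertex 0.554 -0.816 -2.826
vertex 0.819 0.086 -3.162
endloop
endfacet
facet normal -0.608 0.791 -0.073
outer loop
vertex 0.164 -0.465 -3.676
vertex 0.819 0.086 -3.162
vertex 0.879 0.04 -4.158
endloop
endfacet
facet normal -0.683 0.358 -0.637
outer loop
vertex 0.164 -0.465 -3.676
vertex 0.879 0.04 -4.158
vertex 0.651 -0.892 -4.438
endloop
endfacet
facet normal -0.872 -0.286 -0.397
outer loop
vertex 0.164 -0.465 -3.676
vertex 0.651 -0.892 -4.438
vertex 0.45 -1.421 -3.615
endloop
endfacet
facet normal -0.158 0.385 0.909
outer loop
vertex 0.819 0.086 -3.162
vertex 0.554 -0.816 -2.826
vertex 1.509 -0.528 -2.782
endloop
endfacet
facet normal -0.422 -0.692 0.586
outer loop
vertex 0.554 -0.816 -2.826
vertex 0.45 -1.421 -3.615
vertex 1.281 -1.46 -3.062
endloop
endfacet
facet normal -0.352 -0.746 -0.565
outer loop
vertex 0.45 -1.421 -3.615
vertex 0.651 -0.892 -4.438
vertex 1.341 -1.506 -4.058
endloop
endfacet
facet normal -0.046 0.298 -0.954
outer loop
vertex 0.651 -0.892 -4.438
vertex 0.879 0.04 -4.158
vertex 1.606 -0.604 -4.394
endloop
endfacet
facet normal 0.074 0.996 -0.042
outer loop
vertex 0.879 0.04 -4.158
vertex 0.819 0.086 -3.162
vertex 1.71 0.001 -3.605
endloop
endfacet
facet normal 0.683 -0.358 0.637
outer loop
vertex 1.996 -0.955 -3.544
vertex 1.509 -0.528 -2.782
vertex 1.281 -1.46 -3.062
endloop
endfacet
facet normal 0.608 -0.791 0.073
outer loop
vertex 1.996 -0.955 -3.544
vertex 1.281 -1.46 -3.062
vertex 1.341 -1.506 -4.058
endloop
endfacet
facet normal 0.751 -0.413 -0.515
outer loop
vertex 1.996 -0.955 -3.544
vertex 1.341 -1.506 -4.058
vertex 1.606 -0.604 -4.394
endloop
endfacet
facet normal 0.915 0.254 -0.315
outer loop
vertex 1.996 -0.955 -3.544
vertex 1.606 -0.604 -4.394
vertex 1.71 0.001 -3.605
endloop
endfacet
facet normal 0.872 0.286 0.397
outer loop
vertex 1.996 -0.955 -3.544
vertex 1.71 0.001 -3.605
vertex 1.509 -0.528 -2.782
endloop
endfacet
facet normal 0.046 -0.298 0.954
outer loop
vertex 1.281 -1.46 -3.062
vertex 1.509 -0.528 -2.782
vertex 0.554 -0.816 -2.826
endloop
endfacet
facet normal -0.074 -0.996 0.042
outer loop
vertex 1.341 -1.506 -4.058
vertex 1.281 -1.46 -3.062
vertex 0.45 -1.421 -3.615
endloop
endfacet
facet normal 0.158 -0.385 -0.909
outer loop
vertex 1.606 -0.604 -4.394
vertex 1.341 -1.506 -4.058
vertex 0.651 -0.892 -4.438
endloop
endfacet
facet normal 0.422 0.692 -0.586
outer loop
vertex 1.71 0.001 -3.605
vertex 1.606 -0.604 -4.394
vertex 0.879 0.04 -4.158
endloop
endfacet
facet normal 0.352 0.746 0.565
outer loop
vertex 1.509 -0.528 -2.782
vertex 1.71 0.001 -3.605
vertex 0.819 0.086 -3.162
endloop
endfacet
facet normal -0.839 -0.082 0.538
outer loop
vertex -1.091 2.905 0.326
vertex -1.764 4.284 -0.514
vertex -1.618 2.069 -0.623
endloop
endfacet
facet normal 0.385 -0.788 0.480
outer loop
vertex -0.116 2.216 -1.586
vertex -1.091 2.905 0.326
vertex -1.618 2.069 -0.623
endloop
endfacet
facet normal -0.839 -0.082 0.538
outer loop
vertex -1.618 2.069 -0.623
vertex -1.764 4.284 -0.514
vertex -2.291 3.449 -1.463
endloop
endfacet
facet normal -0.385 -0.610 -0.693
outer loop
vertex -2.291 3.449 -1.463
vertex -0.116 2.216 -1.586
vertex -1.618 2.069 -0.623
endloop
endfacet
facet normal 0.385 0.610 0.693
outer loop
vertex -1.091 2.905 0.326
vertex -0.262 4.431 -1.477
vertex -1.764 4.284 -0.514
endloop
endfacet
facet normal 0.385 -0.788 0.480
outer loop
vertex 0.411 3.051 -0.637
vertex -1.091 2.905 0.326
vertex -0.116 2.216 -1.586
endloop
endfacet
facet normal 0.385 0.610 0.693
outer loop
vertex 0.411 3.051 -0.637
vertex -0.262 4.431 -1.477
vertex -1.091 2.905 0.326
endloop
endfacet
facet normal -0.385 0.788 -0.480
outer loop
vertex -1.764 4.284 -0.514
vertex -0.262 4.431 -1.477
vertex -2.291 3.449 -1.463
endloop
endfacet
facet normal -0.385 -0.610 -0.693
outer loop
vertex -0.789 3.595 -2.426
vertex -0.116 2.216 -1.586
vertex -2.291 3.449 -1.463
endloop
endfacet
facet normal -0.385 0.788 -0.481
outer loop
vertex -2.291 3.449 -1.463
vertex -0.262 4.431 -1.477
vertex -0.789 3.595 -2.426
endloop
endfacet
facet normal 0.839 0.082 -0.538
outer loop
vertex -0.789 3.595 -2.426
vertex 0.411 3.051 -0.637
vertex -0.116 2.216 -1.586
endloop
endfacet
facet normal 0.839 0.082 -0.538
outer loop
vertex -0.262 4.431 -1.477
vertex 0.411 3.051 -0.637
vertex -0.789 3.595 -2.426
endloop
endfacet

endsolid
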